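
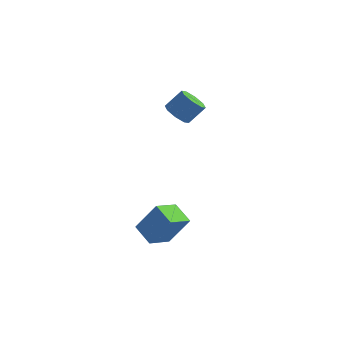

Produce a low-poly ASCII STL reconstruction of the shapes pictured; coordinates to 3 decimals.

solid 
facet normal -0.510 -0.202 -0.836
outer loop
vertex -1.52 -3.964 -1.612
vertex -2.602 -3.238 -1.127
vertex -0.938 -2.646 -2.285
endloop
endfacet
facet normal 0.778 -0.522 -0.349
outer loop
vertex 0.082 -2.242 -0.613
vertex -1.52 -3.964 -1.612
vertex -0.938 -2.646 -2.285
endloop
endfacet
facet normal -0.510 -0.202 -0.836
outer loop
vertex -0.938 -2.646 -2.285
vertex -2.602 -3.238 -1.127
vertex -2.02 -1.92 -1.8
endloop
endfacet
facet normal 0.366 0.829 -0.424
outer loop
vertex -2.02 -1.92 -1.8
vertex 0.082 -2.242 -0.613
vertex -0.938 -2.646 -2.285
endloop
endfacet
facet normal -0.366 -0.829 0.424
outer loop
vertex -1.52 -3.964 -1.612
vertex -1.582 -2.834 0.545
vertex -2.602 -3.238 -1.127
endloop
endfacet
facet normal 0.778 -0.522 -0.349
outer loop
vertex -0.5 -3.56 0.06
vertex -1.52 -3.964 -1.612
vertex 0.082 -2.242 -0.613
endloop
endfacet
facet normal -0.366 -0.829 0.424
outer loop
vertex -0.5 -3.56 0.06
vertex -1.582 -2.834 0.545
vertex -1.52 -3.964 -1.612
endloop
endfacet
facet normal -0.778 0.522 0.349
outer loop
vertex -2.602 -3.238 -1.127
vertex -1.582 -2.834 0.545
vertex -2.02 -1.92 -1.8
endloop
endfacet
facet normal 0.366 0.829 -0.424
outer loop
vertex -1.0 -1.516 -0.128
vertex 0.082 -2.242 -0.613
vertex -2.02 -1.92 -1.8
endloop
endfacet
facet normal -0.778 0.522 0.349
outer loop
vertex -2.02 -1.92 -1.8
vertex -1.582 -2.834 0.545
vertex -1.0 -1.516 -0.128
endloop
endfacet
facet normal 0.510 0.202 0.836
outer loop
vertex -1.0 -1.516 -0.128
vertex -0.5 -3.56 0.06
vertex 0.082 -2.242 -0.613
endloop
endfacet
facet normal 0.510 0.202 0.836
outer loop
vertex -1.582 -2.834 0.545
vertex -0.5 -3.56 0.06
vertex -1.0 -1.516 -0.128
endloop
endfacet
facet normal -0.525 -0.452 -0.721
outer loop
vertex -2.539 4.125 2.649
vertex -2.901 3.601 3.242
vertex -3.102 4.376 2.902
endloop
endfacet
facet normal 0.100 0.808 -0.580
outer loop
vertex -2.539 4.125 2.649
vertex -3.102 4.376 2.902
vertex -1.798 4.763 3.665
endloop
endfacet
facet normal 0.100 0.808 -0.580
outer loop
vertex -1.798 4.763 3.665
vertex -3.102 4.376 2.902
vertex -2.36 5.014 3.918
endloop
endfacet
facet normal 0.526 0.452 0.720
outer loop
vertex -1.798 4.763 3.665
vertex -2.36 5.014 3.918
vertex -2.159 4.239 4.258
endloop
endfacet
facet normal -0.526 -0.452 -0.720
outer loop
vertex -3.102 4.376 2.902
vertex -2.901 3.601 3.242
vertex -3.546 4.173 3.354
endloop
endfacet
facet normal -0.527 0.838 -0.141
outer loop
vertex -3.102 4.376 2.902
vertex -3.546 4.173 3.354
vertex -2.36 5.014 3.918
endloop
endfacet
facet normal -0.527 0.838 -0.142
outer loop
vertex -2.36 5.014 3.918
vertex -3.546 4.173 3.354
vertex -2.805 4.811 4.37
endloop
endfacet
facet normal 0.526 0.452 0.721
outer loop
vertex -2.36 5.014 3.918
vertex -2.805 4.811 4.37
vertex -2.159 4.239 4.258
endloop
endfacet
facet normal -0.526 -0.452 -0.720
outer loop
vertex -3.546 4.173 3.354
vertex -2.901 3.601 3.242
vertex -3.613 3.635 3.741
endloop
endfacet
facet normal -0.845 0.378 0.379
outer loop
vertex -3.546 4.173 3.354
vertex -3.613 3.635 3.741
vertex -2.805 4.811 4.37
endloop
endfacet
facet normal -0.845 0.377 0.381
outer loop
vertex -2.805 4.811 4.37
vertex -3.613 3.635 3.741
vertex -2.871 4.273 4.756
endloop
endfacet
facet normal 0.526 0.452 0.720
outer loop
vertex -2.805 4.811 4.37
vertex -2.871 4.273 4.756
vertex -2.159 4.239 4.258
endloop
endfacet
facet normal -0.526 -0.452 -0.720
outer loop
vertex -3.613 3.635 3.741
vertex -2.901 3.601 3.242
vertex -3.262 3.077 3.835
endloop
endfacet
facet normal -0.667 -0.305 0.680
outer loop
vertex -3.613 3.635 3.741
vertex -3.262 3.077 3.835
vertex -2.871 4.273 4.756
endloop
endfacet
facet normal -0.669 -0.304 0.679
outer loop
vertex -2.871 4.273 4.756
vertex -3.262 3.077 3.835
vertex -2.521 3.715 4.851
endloop
endfacet
facet normal 0.526 0.452 0.721
outer loop
vertex -2.871 4.273 4.756
vertex -2.521 3.715 4.851
vertex -2.159 4.239 4.258
endloop
endfacet
facet normal -0.526 -0.452 -0.720
outer loop
vertex -3.262 3.077 3.835
vertex -2.901 3.601 3.242
vertex -2.7 2.826 3.582
endloop
endfacet
facet normal -0.100 -0.808 0.580
outer loop
vertex -3.262 3.077 3.835
vertex -2.7 2.826 3.582
vertex -2.521 3.715 4.851
endloop
endfacet
facet normal -0.100 -0.808 0.580
outer loop
vertex -2.521 3.715 4.851
vertex -2.7 2.826 3.582
vertex -1.958 3.464 4.598
endloop
endfacet
facet normal 0.525 0.452 0.721
outer loop
vertex -2.521 3.715 4.851
vertex -1.958 3.464 4.598
vertex -2.159 4.239 4.258
endloop
endfacet
facet normal -0.526 -0.452 -0.721
outer loop
vertex -2.7 2.826 3.582
vertex -2.901 3.601 3.242
vertex -2.255 3.029 3.13
endloop
endfacet
facet normal 0.526 -0.838 0.142
outer loop
vertex -2.7 2.826 3.582
vertex -2.255 3.029 3.13
vertex -1.958 3.464 4.598
endloop
endfacet
facet normal 0.527 -0.838 0.142
outer loop
vertex -1.958 3.464 4.598
vertex -2.255 3.029 3.13
vertex -1.514 3.667 4.146
endloop
endfacet
facet normal 0.526 0.452 0.720
outer loop
vertex -1.958 3.464 4.598
vertex -1.514 3.667 4.146
vertex -2.159 4.239 4.258
endloop
endfacet
facet normal -0.526 -0.452 -0.720
outer loop
vertex -2.255 3.029 3.13
vertex -2.901 3.601 3.242
vertex -2.189 3.567 2.744
endloop
endfacet
facet normal 0.845 -0.376 -0.380
outer loop
vertex -2.255 3.029 3.13
vertex -2.189 3.567 2.744
vertex -1.514 3.667 4.146
endloop
endfacet
facet normal 0.844 -0.378 -0.380
outer loop
vertex -1.514 3.667 4.146
vertex -2.189 3.567 2.744
vertex -1.447 4.205 3.759
endloop
endfacet
facet normal 0.526 0.452 0.720
outer loop
vertex -1.514 3.667 4.146
vertex -1.447 4.205 3.759
vertex -2.159 4.239 4.258
endloop
endfacet
facet normal -0.526 -0.452 -0.721
outer loop
vertex -2.189 3.567 2.744
vertex -2.901 3.601 3.242
vertex -2.539 4.125 2.649
endloop
endfacet
facet normal 0.668 0.303 -0.679
outer loop
vertex -2.189 3.567 2.744
vertex -2.539 4.125 2.649
vertex -1.447 4.205 3.759
endloop
endfacet
facet normal 0.668 0.306 -0.679
outer loop
vertex -1.447 4.205 3.759
vertex -2.539 4.125 2.649
vertex -1.798 4.763 3.665
endloop
endfacet
facet normal 0.526 0.452 0.720
outer loop
vertex -1.447 4.205 3.759
vertex -1.798 4.763 3.665
vertex -2.159 4.239 4.258
endloop
endfacet

endsolid


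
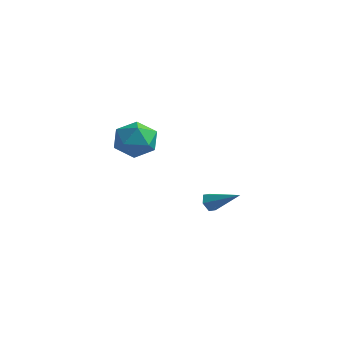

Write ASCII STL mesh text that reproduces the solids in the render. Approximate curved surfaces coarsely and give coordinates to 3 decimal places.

solid 
facet normal -0.857 -0.285 -0.430
outer loop
vertex 2.197 -1.961 -2.438
vertex 1.92 -1.66 -2.086
vertex 2.084 -1.446 -2.554
endloop
endfacet
facet normal 0.691 -0.011 -0.722
outer loop
vertex 2.197 -1.961 -2.438
vertex 2.084 -1.446 -2.554
vertex 3.3 -1.2 -1.394
endloop
endfacet
facet normal -0.857 -0.285 -0.430
outer loop
vertex 2.084 -1.446 -2.554
vertex 1.92 -1.66 -2.086
vertex 1.807 -1.145 -2.202
endloop
endfacet
facet normal 0.290 0.828 -0.480
outer loop
vertex 2.084 -1.446 -2.554
vertex 1.807 -1.145 -2.202
vertex 3.3 -1.2 -1.394
endloop
endfacet
facet normal -0.857 -0.285 -0.430
outer loop
vertex 1.807 -1.145 -2.202
vertex 1.92 -1.66 -2.086
vertex 1.643 -1.359 -1.733
endloop
endfacet
facet normal -0.162 0.918 0.362
outer loop
vertex 1.807 -1.145 -2.202
vertex 1.643 -1.359 -1.733
vertex 3.3 -1.2 -1.394
endloop
endfacet
facet normal -0.857 -0.286 -0.429
outer loop
vertex 1.643 -1.359 -1.733
vertex 1.92 -1.66 -2.086
vertex 1.757 -1.874 -1.618
endloop
endfacet
facet normal -0.213 0.168 0.963
outer loop
vertex 1.643 -1.359 -1.733
vertex 1.757 -1.874 -1.618
vertex 3.3 -1.2 -1.394
endloop
endfacet
facet normal -0.857 -0.286 -0.429
outer loop
vertex 1.757 -1.874 -1.618
vertex 1.92 -1.66 -2.086
vertex 2.034 -2.175 -1.97
endloop
endfacet
facet normal 0.188 -0.669 0.719
outer loop
vertex 1.757 -1.874 -1.618
vertex 2.034 -2.175 -1.97
vertex 3.3 -1.2 -1.394
endloop
endfacet
facet normal -0.857 -0.286 -0.429
outer loop
vertex 2.034 -2.175 -1.97
vertex 1.92 -1.66 -2.086
vertex 2.197 -1.961 -2.438
endloop
endfacet
facet normal 0.640 -0.758 -0.124
outer loop
vertex 2.034 -2.175 -1.97
vertex 2.197 -1.961 -2.438
vertex 3.3 -1.2 -1.394
endloop
endfacet
facet normal -0.880 -0.467 0.085
outer loop
vertex -4.064 -1.252 0.444
vertex -3.636 -2.157 -0.093
vertex -3.566 -2.083 1.038
endloop
endfacet
facet normal -0.777 -0.016 0.629
outer loop
vertex -4.064 -1.252 0.444
vertex -3.566 -2.083 1.038
vertex -3.371 -0.997 1.307
endloop
endfacet
facet normal -0.682 0.637 0.359
outer loop
vertex -4.064 -1.252 0.444
vertex -3.371 -0.997 1.307
vertex -3.321 -0.4 0.343
endloop
endfacet
facet normal -0.726 0.591 -0.351
outer loop
vertex -4.064 -1.252 0.444
vertex -3.321 -0.4 0.343
vertex -3.485 -1.116 -0.523
endloop
endfacet
facet normal -0.849 -0.092 -0.521
outer loop
vertex -4.064 -1.252 0.444
vertex -3.485 -1.116 -0.523
vertex -3.636 -2.157 -0.093
endloop
endfacet
facet normal -0.176 -0.207 0.962
outer loop
vertex -3.371 -0.997 1.307
vertex -3.566 -2.083 1.038
vertex -2.515 -1.744 1.303
endloop
endfacet
facet normal -0.342 -0.936 0.082
outer loop
vertex -3.566 -2.083 1.038
vertex -3.636 -2.157 -0.093
vertex -2.679 -2.46 0.437
endloop
endfacet
facet normal -0.291 -0.329 -0.898
outer loop
vertex -3.636 -2.157 -0.093
vertex -3.485 -1.116 -0.523
vertex -2.629 -1.863 -0.527
endloop
endfacet
facet normal -0.093 0.776 -0.624
outer loop
vertex -3.485 -1.116 -0.523
vertex -3.321 -0.4 0.343
vertex -2.434 -0.777 -0.258
endloop
endfacet
facet normal -0.022 0.850 0.526
outer loop
vertex -3.321 -0.4 0.343
vertex -3.371 -0.997 1.307
vertex -2.364 -0.703 0.873
endloop
endfacet
facet normal 0.726 -0.591 0.351
outer loop
vertex -1.936 -1.608 0.336
vertex -2.515 -1.744 1.303
vertex -2.679 -2.46 0.437
endloop
endfacet
facet normal 0.682 -0.637 -0.359
outer loop
vertex -1.936 -1.608 0.336
vertex -2.679 -2.46 0.437
vertex -2.629 -1.863 -0.527
endloop
endfacet
facet normal 0.777 0.016 -0.629
outer loop
vertex -1.936 -1.608 0.336
vertex -2.629 -1.863 -0.527
vertex -2.434 -0.777 -0.258
endloop
endfacet
facet normal 0.880 0.467 -0.085
outer loop
vertex -1.936 -1.608 0.336
vertex -2.434 -0.777 -0.258
vertex -2.364 -0.703 0.873
endloop
endfacet
facet normal 0.849 0.092 0.521
outer loop
vertex -1.936 -1.608 0.336
vertex -2.364 -0.703 0.873
vertex -2.515 -1.744 1.303
endloop
endfacet
facet normal 0.093 -0.776 0.624
outer loop
vertex -2.679 -2.46 0.437
vertex -2.515 -1.744 1.303
vertex -3.566 -2.083 1.038
endloop
endfacet
facet normal 0.022 -0.850 -0.526
outer loop
vertex -2.629 -1.863 -0.527
vertex -2.679 -2.46 0.437
vertex -3.636 -2.157 -0.093
endloop
endfacet
facet normal 0.176 0.207 -0.962
outer loop
vertex -2.434 -0.777 -0.258
vertex -2.629 -1.863 -0.527
vertex -3.485 -1.116 -0.523
endloop
endfacet
facet normal 0.342 0.936 -0.082
outer loop
vertex -2.364 -0.703 0.873
vertex -2.434 -0.777 -0.258
vertex -3.321 -0.4 0.343
endloop
endfacet
facet normal 0.291 0.329 0.898
outer loop
vertex -2.515 -1.744 1.303
vertex -2.364 -0.703 0.873
vertex -3.371 -0.997 1.307
endloop
endfacet

endsolid


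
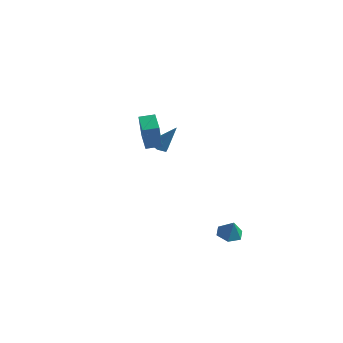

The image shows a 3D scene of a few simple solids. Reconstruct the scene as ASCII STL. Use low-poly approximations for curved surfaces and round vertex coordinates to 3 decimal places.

solid 
facet normal -0.493 -0.247 -0.834
outer loop
vertex -3.847 0.589 -0.094
vertex -4.158 1.125 -0.069
vertex -3.621 1.093 -0.377
endloop
endfacet
facet normal 0.897 -0.437 -0.061
outer loop
vertex -3.847 0.589 -0.094
vertex -3.621 1.093 -0.377
vertex -3.262 1.575 1.449
endloop
endfacet
facet normal -0.493 -0.249 -0.834
outer loop
vertex -3.621 1.093 -0.377
vertex -4.158 1.125 -0.069
vertex -3.933 1.628 -0.352
endloop
endfacet
facet normal 0.820 0.492 -0.291
outer loop
vertex -3.621 1.093 -0.377
vertex -3.933 1.628 -0.352
vertex -3.262 1.575 1.449
endloop
endfacet
facet normal -0.493 -0.249 -0.834
outer loop
vertex -3.933 1.628 -0.352
vertex -4.158 1.125 -0.069
vertex -4.47 1.66 -0.044
endloop
endfacet
facet normal 0.063 0.998 0.006
outer loop
vertex -3.933 1.628 -0.352
vertex -4.47 1.66 -0.044
vertex -3.262 1.575 1.449
endloop
endfacet
facet normal -0.492 -0.248 -0.835
outer loop
vertex -4.47 1.66 -0.044
vertex -4.158 1.125 -0.069
vertex -4.696 1.156 0.239
endloop
endfacet
facet normal -0.619 0.577 0.533
outer loop
vertex -4.47 1.66 -0.044
vertex -4.696 1.156 0.239
vertex -3.262 1.575 1.449
endloop
endfacet
facet normal -0.492 -0.248 -0.835
outer loop
vertex -4.696 1.156 0.239
vertex -4.158 1.125 -0.069
vertex -4.384 0.621 0.214
endloop
endfacet
facet normal -0.542 -0.352 0.764
outer loop
vertex -4.696 1.156 0.239
vertex -4.384 0.621 0.214
vertex -3.262 1.575 1.449
endloop
endfacet
facet normal -0.493 -0.247 -0.834
outer loop
vertex -4.384 0.621 0.214
vertex -4.158 1.125 -0.069
vertex -3.847 0.589 -0.094
endloop
endfacet
facet normal 0.216 -0.858 0.466
outer loop
vertex -4.384 0.621 0.214
vertex -3.847 0.589 -0.094
vertex -3.262 1.575 1.449
endloop
endfacet
facet normal -0.397 0.169 -0.902
outer loop
vertex 3.194 -0.835 -4.305
vertex 2.497 -0.925 -4.015
vertex 2.818 -0.236 -4.027
endloop
endfacet
facet normal 0.868 0.424 0.259
outer loop
vertex 3.194 -0.835 -4.305
vertex 2.818 -0.236 -4.027
vertex 2.943 -1.115 -3.005
endloop
endfacet
facet normal -0.398 0.170 -0.901
outer loop
vertex 2.818 -0.236 -4.027
vertex 2.497 -0.925 -4.015
vertex 2.121 -0.326 -3.736
endloop
endfacet
facet normal 0.166 0.758 0.631
outer loop
vertex 2.818 -0.236 -4.027
vertex 2.121 -0.326 -3.736
vertex 2.943 -1.115 -3.005
endloop
endfacet
facet normal -0.398 0.170 -0.902
outer loop
vertex 2.121 -0.326 -3.736
vertex 2.497 -0.925 -4.015
vertex 1.801 -1.015 -3.725
endloop
endfacet
facet normal -0.501 0.246 0.829
outer loop
vertex 2.121 -0.326 -3.736
vertex 1.801 -1.015 -3.725
vertex 2.943 -1.115 -3.005
endloop
endfacet
facet normal -0.398 0.169 -0.902
outer loop
vertex 1.801 -1.015 -3.725
vertex 2.497 -0.925 -4.015
vertex 2.177 -1.614 -4.003
endloop
endfacet
facet normal -0.465 -0.596 0.655
outer loop
vertex 1.801 -1.015 -3.725
vertex 2.177 -1.614 -4.003
vertex 2.943 -1.115 -3.005
endloop
endfacet
facet normal -0.398 0.169 -0.902
outer loop
vertex 2.177 -1.614 -4.003
vertex 2.497 -0.925 -4.015
vertex 2.873 -1.524 -4.293
endloop
endfacet
facet normal 0.238 -0.929 0.282
outer loop
vertex 2.177 -1.614 -4.003
vertex 2.873 -1.524 -4.293
vertex 2.943 -1.115 -3.005
endloop
endfacet
facet normal -0.397 0.169 -0.902
outer loop
vertex 2.873 -1.524 -4.293
vertex 2.497 -0.925 -4.015
vertex 3.194 -0.835 -4.305
endloop
endfacet
facet normal 0.904 -0.420 0.084
outer loop
vertex 2.873 -1.524 -4.293
vertex 3.194 -0.835 -4.305
vertex 2.943 -1.115 -3.005
endloop
endfacet
facet normal -0.662 -0.736 -0.142
outer loop
vertex -0.381 -4.594 4.059
vertex -1.281 -3.878 4.549
vertex -0.762 -3.929 2.386
endloop
endfacet
facet normal 0.720 -0.573 -0.392
outer loop
vertex -0.179 -3.282 2.511
vertex -0.381 -4.594 4.059
vertex -0.762 -3.929 2.386
endloop
endfacet
facet normal -0.662 -0.736 -0.142
outer loop
vertex -0.762 -3.929 2.386
vertex -1.281 -3.878 4.549
vertex -1.662 -3.213 2.876
endloop
endfacet
facet normal -0.207 0.362 -0.909
outer loop
vertex -1.662 -3.213 2.876
vertex -0.179 -3.282 2.511
vertex -0.762 -3.929 2.386
endloop
endfacet
facet normal 0.207 -0.362 0.909
outer loop
vertex -0.381 -4.594 4.059
vertex -0.698 -3.231 4.674
vertex -1.281 -3.878 4.549
endloop
endfacet
facet normal 0.720 -0.573 -0.392
outer loop
vertex 0.202 -3.947 4.184
vertex -0.381 -4.594 4.059
vertex -0.179 -3.282 2.511
endloop
endfacet
facet normal 0.207 -0.362 0.909
outer loop
vertex 0.202 -3.947 4.184
vertex -0.698 -3.231 4.674
vertex -0.381 -4.594 4.059
endloop
endfacet
facet normal -0.720 0.573 0.392
outer loop
vertex -1.281 -3.878 4.549
vertex -0.698 -3.231 4.674
vertex -1.662 -3.213 2.876
endloop
endfacet
facet normal -0.207 0.362 -0.909
outer loop
vertex -1.079 -2.566 3.001
vertex -0.179 -3.282 2.511
vertex -1.662 -3.213 2.876
endloop
endfacet
facet normal -0.720 0.573 0.392
outer loop
vertex -1.662 -3.213 2.876
vertex -0.698 -3.231 4.674
vertex -1.079 -2.566 3.001
endloop
endfacet
facet normal 0.662 0.736 0.142
outer loop
vertex -1.079 -2.566 3.001
vertex 0.202 -3.947 4.184
vertex -0.179 -3.282 2.511
endloop
endfacet
facet normal 0.662 0.736 0.142
outer loop
vertex -0.698 -3.231 4.674
vertex 0.202 -3.947 4.184
vertex -1.079 -2.566 3.001
endloop
endfacet

endsolid


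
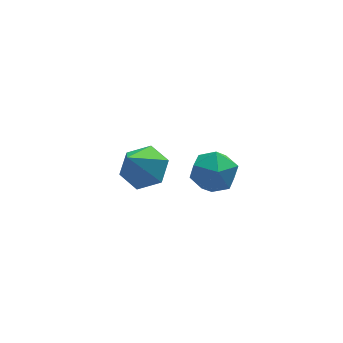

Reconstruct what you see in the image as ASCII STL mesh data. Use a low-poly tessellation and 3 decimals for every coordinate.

solid 
facet normal -0.477 0.801 -0.361
outer loop
vertex -0.067 -3.031 -1.084
vertex -0.923 -3.418 -0.813
vertex -0.428 -2.845 -0.195
endloop
endfacet
facet normal 0.176 0.975 -0.133
outer loop
vertex -0.067 -3.031 -1.084
vertex -0.428 -2.845 -0.195
vertex 0.526 -3.032 -0.306
endloop
endfacet
facet normal 0.649 0.579 -0.494
outer loop
vertex -0.067 -3.031 -1.084
vertex 0.526 -3.032 -0.306
vertex 0.619 -3.722 -0.993
endloop
endfacet
facet normal 0.287 0.161 -0.944
outer loop
vertex -0.067 -3.031 -1.084
vertex 0.619 -3.722 -0.993
vertex -0.276 -3.96 -1.306
endloop
endfacet
facet normal -0.408 0.298 -0.863
outer loop
vertex -0.067 -3.031 -1.084
vertex -0.276 -3.96 -1.306
vertex -0.923 -3.418 -0.813
endloop
endfacet
facet normal 0.222 0.800 0.557
outer loop
vertex 0.526 -3.032 -0.306
vertex -0.428 -2.845 -0.195
vertex 0.036 -3.42 0.446
endloop
endfacet
facet normal -0.834 0.518 0.188
outer loop
vertex -0.428 -2.845 -0.195
vertex -0.923 -3.418 -0.813
vertex -0.859 -3.658 0.133
endloop
endfacet
facet normal -0.723 -0.296 -0.624
outer loop
vertex -0.923 -3.418 -0.813
vertex -0.276 -3.96 -1.306
vertex -0.766 -4.348 -0.554
endloop
endfacet
facet normal 0.402 -0.518 -0.755
outer loop
vertex -0.276 -3.96 -1.306
vertex 0.619 -3.722 -0.993
vertex 0.188 -4.535 -0.665
endloop
endfacet
facet normal 0.987 0.159 -0.026
outer loop
vertex 0.619 -3.722 -0.993
vertex 0.526 -3.032 -0.306
vertex 0.683 -3.962 -0.047
endloop
endfacet
facet normal -0.287 -0.161 0.944
outer loop
vertex -0.173 -4.349 0.224
vertex 0.036 -3.42 0.446
vertex -0.859 -3.658 0.133
endloop
endfacet
facet normal -0.649 -0.579 0.494
outer loop
vertex -0.173 -4.349 0.224
vertex -0.859 -3.658 0.133
vertex -0.766 -4.348 -0.554
endloop
endfacet
facet normal -0.176 -0.975 0.133
outer loop
vertex -0.173 -4.349 0.224
vertex -0.766 -4.348 -0.554
vertex 0.188 -4.535 -0.665
endloop
endfacet
facet normal 0.477 -0.801 0.361
outer loop
vertex -0.173 -4.349 0.224
vertex 0.188 -4.535 -0.665
vertex 0.683 -3.962 -0.047
endloop
endfacet
facet normal 0.408 -0.298 0.863
outer loop
vertex -0.173 -4.349 0.224
vertex 0.683 -3.962 -0.047
vertex 0.036 -3.42 0.446
endloop
endfacet
facet normal -0.402 0.518 0.755
outer loop
vertex -0.859 -3.658 0.133
vertex 0.036 -3.42 0.446
vertex -0.428 -2.845 -0.195
endloop
endfacet
facet normal -0.987 -0.159 0.026
outer loop
vertex -0.766 -4.348 -0.554
vertex -0.859 -3.658 0.133
vertex -0.923 -3.418 -0.813
endloop
endfacet
facet normal -0.222 -0.800 -0.557
outer loop
vertex 0.188 -4.535 -0.665
vertex -0.766 -4.348 -0.554
vertex -0.276 -3.96 -1.306
endloop
endfacet
facet normal 0.834 -0.518 -0.188
outer loop
vertex 0.683 -3.962 -0.047
vertex 0.188 -4.535 -0.665
vertex 0.619 -3.722 -0.993
endloop
endfacet
facet normal 0.723 0.296 0.624
outer loop
vertex 0.036 -3.42 0.446
vertex 0.683 -3.962 -0.047
vertex 0.526 -3.032 -0.306
endloop
endfacet
facet normal 0.430 0.381 -0.819
outer loop
vertex -0.595 0.476 -3.761
vertex -1.507 0.675 -4.147
vertex -1.037 1.366 -3.579
endloop
endfacet
facet normal 0.548 0.102 0.830
outer loop
vertex -0.595 0.476 -3.761
vertex -1.037 1.366 -3.579
vertex -2.353 -0.075 -2.533
endloop
endfacet
facet normal 0.430 0.381 -0.819
outer loop
vertex -1.037 1.366 -3.579
vertex -1.507 0.675 -4.147
vertex -1.949 1.565 -3.965
endloop
endfacet
facet normal -0.160 0.671 0.724
outer loop
vertex -1.037 1.366 -3.579
vertex -1.949 1.565 -3.965
vertex -2.353 -0.075 -2.533
endloop
endfacet
facet normal 0.429 0.381 -0.819
outer loop
vertex -1.949 1.565 -3.965
vertex -1.507 0.675 -4.147
vertex -2.419 0.874 -4.532
endloop
endfacet
facet normal -0.882 0.414 0.226
outer loop
vertex -1.949 1.565 -3.965
vertex -2.419 0.874 -4.532
vertex -2.353 -0.075 -2.533
endloop
endfacet
facet normal 0.429 0.381 -0.819
outer loop
vertex -2.419 0.874 -4.532
vertex -1.507 0.675 -4.147
vertex -1.977 -0.016 -4.714
endloop
endfacet
facet normal -0.896 -0.411 -0.166
outer loop
vertex -2.419 0.874 -4.532
vertex -1.977 -0.016 -4.714
vertex -2.353 -0.075 -2.533
endloop
endfacet
facet normal 0.430 0.380 -0.819
outer loop
vertex -1.977 -0.016 -4.714
vertex -1.507 0.675 -4.147
vertex -1.065 -0.215 -4.328
endloop
endfacet
facet normal -0.189 -0.980 -0.059
outer loop
vertex -1.977 -0.016 -4.714
vertex -1.065 -0.215 -4.328
vertex -2.353 -0.075 -2.533
endloop
endfacet
facet normal 0.430 0.380 -0.819
outer loop
vertex -1.065 -0.215 -4.328
vertex -1.507 0.675 -4.147
vertex -0.595 0.476 -3.761
endloop
endfacet
facet normal 0.533 -0.723 0.439
outer loop
vertex -1.065 -0.215 -4.328
vertex -0.595 0.476 -3.761
vertex -2.353 -0.075 -2.533
endloop
endfacet

endsolid


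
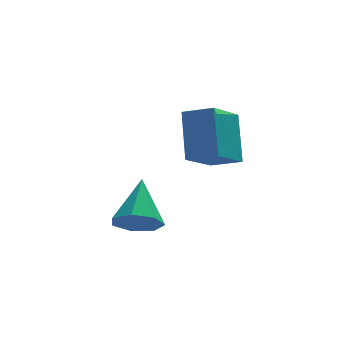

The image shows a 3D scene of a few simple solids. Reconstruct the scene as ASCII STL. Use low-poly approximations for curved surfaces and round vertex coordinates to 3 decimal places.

solid 
facet normal -0.216 -0.761 -0.611
outer loop
vertex -1.78 -0.829 -0.328
vertex -2.246 -0.293 -0.831
vertex -1.4 -0.49 -0.885
endloop
endfacet
facet normal 0.856 -0.142 0.497
outer loop
vertex -1.78 -0.829 -0.328
vertex -1.4 -0.49 -0.885
vertex -1.834 1.153 0.331
endloop
endfacet
facet normal -0.216 -0.761 -0.612
outer loop
vertex -1.4 -0.49 -0.885
vertex -2.246 -0.293 -0.831
vertex -1.657 -0.002 -1.401
endloop
endfacet
facet normal 0.929 0.346 -0.136
outer loop
vertex -1.4 -0.49 -0.885
vertex -1.657 -0.002 -1.401
vertex -1.834 1.153 0.331
endloop
endfacet
facet normal -0.216 -0.761 -0.611
outer loop
vertex -1.657 -0.002 -1.401
vertex -2.246 -0.293 -0.831
vertex -2.357 0.266 -1.488
endloop
endfacet
facet normal 0.364 0.792 -0.491
outer loop
vertex -1.657 -0.002 -1.401
vertex -2.357 0.266 -1.488
vertex -1.834 1.153 0.331
endloop
endfacet
facet normal -0.217 -0.761 -0.611
outer loop
vertex -2.357 0.266 -1.488
vertex -2.246 -0.293 -0.831
vertex -2.973 0.114 -1.08
endloop
endfacet
facet normal -0.412 0.860 -0.301
outer loop
vertex -2.357 0.266 -1.488
vertex -2.973 0.114 -1.08
vertex -1.834 1.153 0.331
endloop
endfacet
facet normal -0.217 -0.761 -0.611
outer loop
vertex -2.973 0.114 -1.08
vertex -2.246 -0.293 -0.831
vertex -3.042 -0.345 -0.484
endloop
endfacet
facet normal -0.816 0.500 0.291
outer loop
vertex -2.973 0.114 -1.08
vertex -3.042 -0.345 -0.484
vertex -1.834 1.153 0.331
endloop
endfacet
facet normal -0.217 -0.761 -0.612
outer loop
vertex -3.042 -0.345 -0.484
vertex -2.246 -0.293 -0.831
vertex -2.511 -0.765 -0.15
endloop
endfacet
facet normal -0.543 -0.019 0.840
outer loop
vertex -3.042 -0.345 -0.484
vertex -2.511 -0.765 -0.15
vertex -1.834 1.153 0.331
endloop
endfacet
facet normal -0.216 -0.761 -0.612
outer loop
vertex -2.511 -0.765 -0.15
vertex -2.246 -0.293 -0.831
vertex -1.78 -0.829 -0.328
endloop
endfacet
facet normal 0.200 -0.304 0.931
outer loop
vertex -2.511 -0.765 -0.15
vertex -1.78 -0.829 -0.328
vertex -1.834 1.153 0.331
endloop
endfacet
facet normal -0.810 0.490 -0.322
outer loop
vertex -0.623 0.798 3.421
vertex 0.41 1.892 2.487
vertex -0.737 -0.383 1.912
endloop
endfacet
facet normal -0.584 -0.617 0.527
outer loop
vertex 0.17 -0.932 2.273
vertex -0.623 0.798 3.421
vertex -0.737 -0.383 1.912
endloop
endfacet
facet normal -0.810 0.490 -0.323
outer loop
vertex -0.737 -0.383 1.912
vertex 0.41 1.892 2.487
vertex 0.296 0.71 0.978
endloop
endfacet
facet normal -0.060 -0.615 -0.786
outer loop
vertex 0.296 0.71 0.978
vertex 0.17 -0.932 2.273
vertex -0.737 -0.383 1.912
endloop
endfacet
facet normal 0.059 0.615 0.786
outer loop
vertex -0.623 0.798 3.421
vertex 1.317 1.343 2.848
vertex 0.41 1.892 2.487
endloop
endfacet
facet normal -0.583 -0.618 0.528
outer loop
vertex 0.284 0.25 3.782
vertex -0.623 0.798 3.421
vertex 0.17 -0.932 2.273
endloop
endfacet
facet normal 0.059 0.616 0.786
outer loop
vertex 0.284 0.25 3.782
vertex 1.317 1.343 2.848
vertex -0.623 0.798 3.421
endloop
endfacet
facet normal 0.584 0.617 -0.528
outer loop
vertex 0.41 1.892 2.487
vertex 1.317 1.343 2.848
vertex 0.296 0.71 0.978
endloop
endfacet
facet normal -0.059 -0.615 -0.786
outer loop
vertex 1.203 0.162 1.339
vertex 0.17 -0.932 2.273
vertex 0.296 0.71 0.978
endloop
endfacet
facet normal 0.583 0.618 -0.528
outer loop
vertex 0.296 0.71 0.978
vertex 1.317 1.343 2.848
vertex 1.203 0.162 1.339
endloop
endfacet
facet normal 0.810 -0.490 0.322
outer loop
vertex 1.203 0.162 1.339
vertex 0.284 0.25 3.782
vertex 0.17 -0.932 2.273
endloop
endfacet
facet normal 0.810 -0.490 0.322
outer loop
vertex 1.317 1.343 2.848
vertex 0.284 0.25 3.782
vertex 1.203 0.162 1.339
endloop
endfacet

endsolid


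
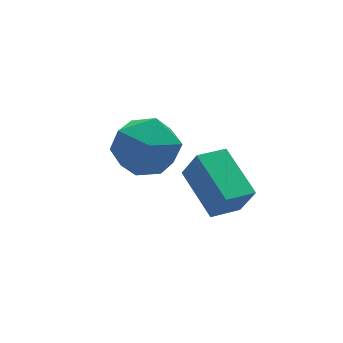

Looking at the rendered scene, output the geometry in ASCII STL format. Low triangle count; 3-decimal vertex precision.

solid 
facet normal -0.974 -0.117 0.193
outer loop
vertex -1.939 -1.597 -1.384
vertex -1.991 -0.188 -0.79
vertex -2.156 -1.236 -2.258
endloop
endfacet
facet normal 0.033 -0.921 -0.389
outer loop
vertex -1.289 -1.132 -2.43
vertex -1.939 -1.597 -1.384
vertex -2.156 -1.236 -2.258
endloop
endfacet
facet normal -0.974 -0.117 0.193
outer loop
vertex -2.156 -1.236 -2.258
vertex -1.991 -0.188 -0.79
vertex -2.208 0.173 -1.664
endloop
endfacet
facet normal -0.223 0.372 -0.901
outer loop
vertex -2.208 0.173 -1.664
vertex -1.289 -1.132 -2.43
vertex -2.156 -1.236 -2.258
endloop
endfacet
facet normal 0.223 -0.372 0.901
outer loop
vertex -1.939 -1.597 -1.384
vertex -1.124 -0.084 -0.962
vertex -1.991 -0.188 -0.79
endloop
endfacet
facet normal 0.033 -0.921 -0.389
outer loop
vertex -1.072 -1.493 -1.556
vertex -1.939 -1.597 -1.384
vertex -1.289 -1.132 -2.43
endloop
endfacet
facet normal 0.223 -0.372 0.901
outer loop
vertex -1.072 -1.493 -1.556
vertex -1.124 -0.084 -0.962
vertex -1.939 -1.597 -1.384
endloop
endfacet
facet normal -0.033 0.921 0.389
outer loop
vertex -1.991 -0.188 -0.79
vertex -1.124 -0.084 -0.962
vertex -2.208 0.173 -1.664
endloop
endfacet
facet normal -0.223 0.372 -0.901
outer loop
vertex -1.341 0.277 -1.836
vertex -1.289 -1.132 -2.43
vertex -2.208 0.173 -1.664
endloop
endfacet
facet normal -0.033 0.921 0.389
outer loop
vertex -2.208 0.173 -1.664
vertex -1.124 -0.084 -0.962
vertex -1.341 0.277 -1.836
endloop
endfacet
facet normal 0.974 0.117 -0.193
outer loop
vertex -1.341 0.277 -1.836
vertex -1.072 -1.493 -1.556
vertex -1.289 -1.132 -2.43
endloop
endfacet
facet normal 0.974 0.117 -0.193
outer loop
vertex -1.124 -0.084 -0.962
vertex -1.072 -1.493 -1.556
vertex -1.341 0.277 -1.836
endloop
endfacet
facet normal -0.220 -0.128 0.967
outer loop
vertex -3.119 1.852 -0.975
vertex -2.701 0.922 -1.003
vertex -2.128 1.731 -0.766
endloop
endfacet
facet normal -0.105 0.561 0.821
outer loop
vertex -3.119 1.852 -0.975
vertex -2.128 1.731 -0.766
vertex -2.436 2.515 -1.341
endloop
endfacet
facet normal -0.568 0.760 0.316
outer loop
vertex -3.119 1.852 -0.975
vertex -2.436 2.515 -1.341
vertex -3.2 2.19 -1.934
endloop
endfacet
facet normal -0.970 0.193 0.150
outer loop
vertex -3.119 1.852 -0.975
vertex -3.2 2.19 -1.934
vertex -3.364 1.205 -1.725
endloop
endfacet
facet normal -0.754 -0.355 0.553
outer loop
vertex -3.119 1.852 -0.975
vertex -3.364 1.205 -1.725
vertex -2.701 0.922 -1.003
endloop
endfacet
facet normal 0.553 0.623 0.553
outer loop
vertex -2.436 2.515 -1.341
vertex -2.128 1.731 -0.766
vertex -1.596 1.995 -1.595
endloop
endfacet
facet normal 0.367 -0.492 0.790
outer loop
vertex -2.128 1.731 -0.766
vertex -2.701 0.922 -1.003
vertex -1.76 1.01 -1.386
endloop
endfacet
facet normal -0.496 -0.860 0.119
outer loop
vertex -2.701 0.922 -1.003
vertex -3.364 1.205 -1.725
vertex -2.524 0.685 -1.979
endloop
endfacet
facet normal -0.845 0.027 -0.534
outer loop
vertex -3.364 1.205 -1.725
vertex -3.2 2.19 -1.934
vertex -2.832 1.469 -2.554
endloop
endfacet
facet normal -0.196 0.944 -0.265
outer loop
vertex -3.2 2.19 -1.934
vertex -2.436 2.515 -1.341
vertex -2.259 2.278 -2.317
endloop
endfacet
facet normal 0.970 -0.193 -0.150
outer loop
vertex -1.841 1.348 -2.345
vertex -1.596 1.995 -1.595
vertex -1.76 1.01 -1.386
endloop
endfacet
facet normal 0.568 -0.760 -0.316
outer loop
vertex -1.841 1.348 -2.345
vertex -1.76 1.01 -1.386
vertex -2.524 0.685 -1.979
endloop
endfacet
facet normal 0.105 -0.561 -0.821
outer loop
vertex -1.841 1.348 -2.345
vertex -2.524 0.685 -1.979
vertex -2.832 1.469 -2.554
endloop
endfacet
facet normal 0.220 0.128 -0.967
outer loop
vertex -1.841 1.348 -2.345
vertex -2.832 1.469 -2.554
vertex -2.259 2.278 -2.317
endloop
endfacet
facet normal 0.754 0.355 -0.553
outer loop
vertex -1.841 1.348 -2.345
vertex -2.259 2.278 -2.317
vertex -1.596 1.995 -1.595
endloop
endfacet
facet normal 0.845 -0.027 0.534
outer loop
vertex -1.76 1.01 -1.386
vertex -1.596 1.995 -1.595
vertex -2.128 1.731 -0.766
endloop
endfacet
facet normal 0.196 -0.944 0.265
outer loop
vertex -2.524 0.685 -1.979
vertex -1.76 1.01 -1.386
vertex -2.701 0.922 -1.003
endloop
endfacet
facet normal -0.553 -0.623 -0.553
outer loop
vertex -2.832 1.469 -2.554
vertex -2.524 0.685 -1.979
vertex -3.364 1.205 -1.725
endloop
endfacet
facet normal -0.367 0.492 -0.790
outer loop
vertex -2.259 2.278 -2.317
vertex -2.832 1.469 -2.554
vertex -3.2 2.19 -1.934
endloop
endfacet
facet normal 0.496 0.860 -0.119
outer loop
vertex -1.596 1.995 -1.595
vertex -2.259 2.278 -2.317
vertex -2.436 2.515 -1.341
endloop
endfacet

endsolid


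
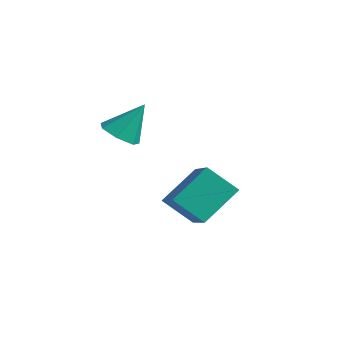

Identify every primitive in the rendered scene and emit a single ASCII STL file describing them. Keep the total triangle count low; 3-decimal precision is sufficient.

solid 
facet normal -0.247 -0.527 -0.813
outer loop
vertex 1.022 -3.104 2.615
vertex 0.286 -3.01 2.778
vertex 0.738 -2.569 2.355
endloop
endfacet
facet normal 0.892 0.450 -0.048
outer loop
vertex 1.022 -3.104 2.615
vertex 0.738 -2.569 2.355
vertex 0.654 -2.23 3.982
endloop
endfacet
facet normal -0.248 -0.526 -0.814
outer loop
vertex 0.738 -2.569 2.355
vertex 0.286 -3.01 2.778
vertex 0.113 -2.365 2.414
endloop
endfacet
facet normal 0.290 0.940 -0.181
outer loop
vertex 0.738 -2.569 2.355
vertex 0.113 -2.365 2.414
vertex 0.654 -2.23 3.982
endloop
endfacet
facet normal -0.248 -0.526 -0.814
outer loop
vertex 0.113 -2.365 2.414
vertex 0.286 -3.01 2.778
vertex -0.381 -2.647 2.747
endloop
endfacet
facet normal -0.453 0.888 0.080
outer loop
vertex 0.113 -2.365 2.414
vertex -0.381 -2.647 2.747
vertex 0.654 -2.23 3.982
endloop
endfacet
facet normal -0.249 -0.527 -0.813
outer loop
vertex -0.381 -2.647 2.747
vertex 0.286 -3.01 2.778
vertex -0.373 -3.202 3.104
endloop
endfacet
facet normal -0.775 0.334 0.537
outer loop
vertex -0.381 -2.647 2.747
vertex -0.373 -3.202 3.104
vertex 0.654 -2.23 3.982
endloop
endfacet
facet normal -0.249 -0.526 -0.813
outer loop
vertex -0.373 -3.202 3.104
vertex 0.286 -3.01 2.778
vertex 0.131 -3.612 3.215
endloop
endfacet
facet normal -0.435 -0.305 0.847
outer loop
vertex -0.373 -3.202 3.104
vertex 0.131 -3.612 3.215
vertex 0.654 -2.23 3.982
endloop
endfacet
facet normal -0.247 -0.527 -0.813
outer loop
vertex 0.131 -3.612 3.215
vertex 0.286 -3.01 2.778
vertex 0.752 -3.568 2.998
endloop
endfacet
facet normal 0.310 -0.548 0.777
outer loop
vertex 0.131 -3.612 3.215
vertex 0.752 -3.568 2.998
vertex 0.654 -2.23 3.982
endloop
endfacet
facet normal -0.247 -0.527 -0.813
outer loop
vertex 0.752 -3.568 2.998
vertex 0.286 -3.01 2.778
vertex 1.022 -3.104 2.615
endloop
endfacet
facet normal 0.901 -0.212 0.378
outer loop
vertex 0.752 -3.568 2.998
vertex 1.022 -3.104 2.615
vertex 0.654 -2.23 3.982
endloop
endfacet
facet normal -0.714 0.474 -0.516
outer loop
vertex 0.951 -1.776 -0.564
vertex 1.137 -0.396 0.446
vertex 1.899 -1.278 -1.419
endloop
endfacet
facet normal -0.108 -0.802 -0.587
outer loop
vertex 3.383 -2.264 -0.346
vertex 0.951 -1.776 -0.564
vertex 1.899 -1.278 -1.419
endloop
endfacet
facet normal -0.714 0.474 -0.516
outer loop
vertex 1.899 -1.278 -1.419
vertex 1.137 -0.396 0.446
vertex 2.085 0.101 -0.409
endloop
endfacet
facet normal 0.692 0.363 -0.624
outer loop
vertex 2.085 0.101 -0.409
vertex 3.383 -2.264 -0.346
vertex 1.899 -1.278 -1.419
endloop
endfacet
facet normal -0.692 -0.363 0.624
outer loop
vertex 0.951 -1.776 -0.564
vertex 2.621 -1.382 1.519
vertex 1.137 -0.396 0.446
endloop
endfacet
facet normal -0.108 -0.803 -0.587
outer loop
vertex 2.435 -2.761 0.509
vertex 0.951 -1.776 -0.564
vertex 3.383 -2.264 -0.346
endloop
endfacet
facet normal -0.692 -0.363 0.624
outer loop
vertex 2.435 -2.761 0.509
vertex 2.621 -1.382 1.519
vertex 0.951 -1.776 -0.564
endloop
endfacet
facet normal 0.109 0.802 0.587
outer loop
vertex 1.137 -0.396 0.446
vertex 2.621 -1.382 1.519
vertex 2.085 0.101 -0.409
endloop
endfacet
facet normal 0.692 0.363 -0.624
outer loop
vertex 3.569 -0.884 0.664
vertex 3.383 -2.264 -0.346
vertex 2.085 0.101 -0.409
endloop
endfacet
facet normal 0.108 0.802 0.587
outer loop
vertex 2.085 0.101 -0.409
vertex 2.621 -1.382 1.519
vertex 3.569 -0.884 0.664
endloop
endfacet
facet normal 0.714 -0.474 0.516
outer loop
vertex 3.569 -0.884 0.664
vertex 2.435 -2.761 0.509
vertex 3.383 -2.264 -0.346
endloop
endfacet
facet normal 0.714 -0.474 0.516
outer loop
vertex 2.621 -1.382 1.519
vertex 2.435 -2.761 0.509
vertex 3.569 -0.884 0.664
endloop
endfacet

endsolid


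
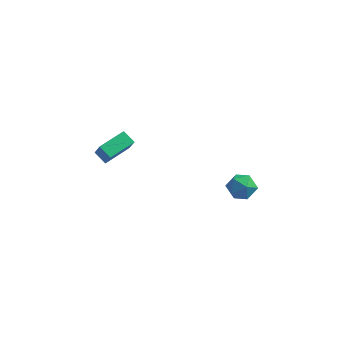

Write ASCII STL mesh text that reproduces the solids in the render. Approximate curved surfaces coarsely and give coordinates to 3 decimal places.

solid 
facet normal -0.382 0.366 -0.848
outer loop
vertex -5.014 0.622 1.345
vertex -4.138 2.191 1.628
vertex -4.265 0.29 0.864
endloop
endfacet
facet normal -0.482 -0.863 -0.155
outer loop
vertex -3.782 -0.171 1.932
vertex -5.014 0.622 1.345
vertex -4.265 0.29 0.864
endloop
endfacet
facet normal -0.384 0.366 -0.848
outer loop
vertex -4.265 0.29 0.864
vertex -4.138 2.191 1.628
vertex -3.389 1.86 1.146
endloop
endfacet
facet normal 0.788 -0.349 -0.507
outer loop
vertex -3.389 1.86 1.146
vertex -3.782 -0.171 1.932
vertex -4.265 0.29 0.864
endloop
endfacet
facet normal -0.788 0.349 0.507
outer loop
vertex -5.014 0.622 1.345
vertex -3.655 1.73 2.696
vertex -4.138 2.191 1.628
endloop
endfacet
facet normal -0.481 -0.863 -0.155
outer loop
vertex -4.531 0.16 2.414
vertex -5.014 0.622 1.345
vertex -3.782 -0.171 1.932
endloop
endfacet
facet normal -0.788 0.349 0.507
outer loop
vertex -4.531 0.16 2.414
vertex -3.655 1.73 2.696
vertex -5.014 0.622 1.345
endloop
endfacet
facet normal 0.481 0.863 0.155
outer loop
vertex -4.138 2.191 1.628
vertex -3.655 1.73 2.696
vertex -3.389 1.86 1.146
endloop
endfacet
facet normal 0.788 -0.349 -0.507
outer loop
vertex -2.906 1.398 2.215
vertex -3.782 -0.171 1.932
vertex -3.389 1.86 1.146
endloop
endfacet
facet normal 0.482 0.862 0.155
outer loop
vertex -3.389 1.86 1.146
vertex -3.655 1.73 2.696
vertex -2.906 1.398 2.215
endloop
endfacet
facet normal 0.383 -0.367 0.848
outer loop
vertex -2.906 1.398 2.215
vertex -4.531 0.16 2.414
vertex -3.782 -0.171 1.932
endloop
endfacet
facet normal 0.383 -0.366 0.848
outer loop
vertex -3.655 1.73 2.696
vertex -4.531 0.16 2.414
vertex -2.906 1.398 2.215
endloop
endfacet
facet normal -0.294 0.394 0.871
outer loop
vertex 2.928 1.865 0.512
vertex 3.01 0.998 0.932
vertex 3.767 1.6 0.915
endloop
endfacet
facet normal 0.049 0.878 0.476
outer loop
vertex 2.928 1.865 0.512
vertex 3.767 1.6 0.915
vertex 3.763 2.061 0.065
endloop
endfacet
facet normal -0.299 0.943 -0.144
outer loop
vertex 2.928 1.865 0.512
vertex 3.763 2.061 0.065
vertex 3.004 1.743 -0.444
endloop
endfacet
facet normal -0.857 0.499 -0.132
outer loop
vertex 2.928 1.865 0.512
vertex 3.004 1.743 -0.444
vertex 2.539 1.086 0.092
endloop
endfacet
facet normal -0.854 0.159 0.495
outer loop
vertex 2.928 1.865 0.512
vertex 2.539 1.086 0.092
vertex 3.01 0.998 0.932
endloop
endfacet
facet normal 0.703 0.627 0.337
outer loop
vertex 3.763 2.061 0.065
vertex 3.767 1.6 0.915
vertex 4.361 1.314 0.208
endloop
endfacet
facet normal 0.147 -0.157 0.977
outer loop
vertex 3.767 1.6 0.915
vertex 3.01 0.998 0.932
vertex 3.896 0.657 0.744
endloop
endfacet
facet normal -0.759 -0.537 0.369
outer loop
vertex 3.01 0.998 0.932
vertex 2.539 1.086 0.092
vertex 3.137 0.339 0.235
endloop
endfacet
facet normal -0.763 0.013 -0.646
outer loop
vertex 2.539 1.086 0.092
vertex 3.004 1.743 -0.444
vertex 3.133 0.8 -0.615
endloop
endfacet
facet normal 0.140 0.732 -0.667
outer loop
vertex 3.004 1.743 -0.444
vertex 3.763 2.061 0.065
vertex 3.89 1.402 -0.632
endloop
endfacet
facet normal 0.857 -0.499 0.132
outer loop
vertex 3.972 0.535 -0.212
vertex 4.361 1.314 0.208
vertex 3.896 0.657 0.744
endloop
endfacet
facet normal 0.299 -0.943 0.144
outer loop
vertex 3.972 0.535 -0.212
vertex 3.896 0.657 0.744
vertex 3.137 0.339 0.235
endloop
endfacet
facet normal -0.049 -0.878 -0.476
outer loop
vertex 3.972 0.535 -0.212
vertex 3.137 0.339 0.235
vertex 3.133 0.8 -0.615
endloop
endfacet
facet normal 0.294 -0.394 -0.871
outer loop
vertex 3.972 0.535 -0.212
vertex 3.133 0.8 -0.615
vertex 3.89 1.402 -0.632
endloop
endfacet
facet normal 0.854 -0.159 -0.495
outer loop
vertex 3.972 0.535 -0.212
vertex 3.89 1.402 -0.632
vertex 4.361 1.314 0.208
endloop
endfacet
facet normal 0.763 -0.013 0.646
outer loop
vertex 3.896 0.657 0.744
vertex 4.361 1.314 0.208
vertex 3.767 1.6 0.915
endloop
endfacet
facet normal -0.140 -0.732 0.667
outer loop
vertex 3.137 0.339 0.235
vertex 3.896 0.657 0.744
vertex 3.01 0.998 0.932
endloop
endfacet
facet normal -0.703 -0.627 -0.337
outer loop
vertex 3.133 0.8 -0.615
vertex 3.137 0.339 0.235
vertex 2.539 1.086 0.092
endloop
endfacet
facet normal -0.147 0.157 -0.977
outer loop
vertex 3.89 1.402 -0.632
vertex 3.133 0.8 -0.615
vertex 3.004 1.743 -0.444
endloop
endfacet
facet normal 0.759 0.537 -0.369
outer loop
vertex 4.361 1.314 0.208
vertex 3.89 1.402 -0.632
vertex 3.763 2.061 0.065
endloop
endfacet

endsolid


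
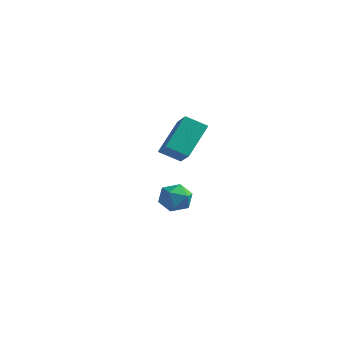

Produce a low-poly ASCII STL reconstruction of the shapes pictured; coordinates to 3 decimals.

solid 
facet normal -0.490 0.396 0.777
outer loop
vertex -2.676 2.683 -3.357
vertex -2.857 1.998 -3.122
vertex -2.225 2.319 -2.887
endloop
endfacet
facet normal 0.054 0.814 0.578
outer loop
vertex -2.676 2.683 -3.357
vertex -2.225 2.319 -2.887
vertex -1.937 2.705 -3.457
endloop
endfacet
facet normal -0.044 0.994 -0.105
outer loop
vertex -2.676 2.683 -3.357
vertex -1.937 2.705 -3.457
vertex -2.39 2.623 -4.044
endloop
endfacet
facet normal -0.647 0.688 -0.329
outer loop
vertex -2.676 2.683 -3.357
vertex -2.39 2.623 -4.044
vertex -2.959 2.187 -3.837
endloop
endfacet
facet normal -0.923 0.318 0.216
outer loop
vertex -2.676 2.683 -3.357
vertex -2.959 2.187 -3.837
vertex -2.857 1.998 -3.122
endloop
endfacet
facet normal 0.655 0.430 0.622
outer loop
vertex -1.937 2.705 -3.457
vertex -2.225 2.319 -2.887
vertex -1.661 2.033 -3.283
endloop
endfacet
facet normal -0.226 -0.245 0.943
outer loop
vertex -2.225 2.319 -2.887
vertex -2.857 1.998 -3.122
vertex -2.23 1.597 -3.076
endloop
endfacet
facet normal -0.928 -0.372 0.034
outer loop
vertex -2.857 1.998 -3.122
vertex -2.959 2.187 -3.837
vertex -2.683 1.515 -3.663
endloop
endfacet
facet normal -0.481 0.225 -0.847
outer loop
vertex -2.959 2.187 -3.837
vertex -2.39 2.623 -4.044
vertex -2.395 1.901 -4.233
endloop
endfacet
facet normal 0.496 0.721 -0.484
outer loop
vertex -2.39 2.623 -4.044
vertex -1.937 2.705 -3.457
vertex -1.763 2.222 -3.998
endloop
endfacet
facet normal 0.647 -0.688 0.329
outer loop
vertex -1.944 1.537 -3.763
vertex -1.661 2.033 -3.283
vertex -2.23 1.597 -3.076
endloop
endfacet
facet normal 0.044 -0.994 0.105
outer loop
vertex -1.944 1.537 -3.763
vertex -2.23 1.597 -3.076
vertex -2.683 1.515 -3.663
endloop
endfacet
facet normal -0.054 -0.814 -0.578
outer loop
vertex -1.944 1.537 -3.763
vertex -2.683 1.515 -3.663
vertex -2.395 1.901 -4.233
endloop
endfacet
facet normal 0.490 -0.396 -0.777
outer loop
vertex -1.944 1.537 -3.763
vertex -2.395 1.901 -4.233
vertex -1.763 2.222 -3.998
endloop
endfacet
facet normal 0.923 -0.318 -0.216
outer loop
vertex -1.944 1.537 -3.763
vertex -1.763 2.222 -3.998
vertex -1.661 2.033 -3.283
endloop
endfacet
facet normal 0.481 -0.225 0.847
outer loop
vertex -2.23 1.597 -3.076
vertex -1.661 2.033 -3.283
vertex -2.225 2.319 -2.887
endloop
endfacet
facet normal -0.496 -0.721 0.484
outer loop
vertex -2.683 1.515 -3.663
vertex -2.23 1.597 -3.076
vertex -2.857 1.998 -3.122
endloop
endfacet
facet normal -0.655 -0.430 -0.622
outer loop
vertex -2.395 1.901 -4.233
vertex -2.683 1.515 -3.663
vertex -2.959 2.187 -3.837
endloop
endfacet
facet normal 0.226 0.245 -0.943
outer loop
vertex -1.763 2.222 -3.998
vertex -2.395 1.901 -4.233
vertex -2.39 2.623 -4.044
endloop
endfacet
facet normal 0.928 0.372 -0.034
outer loop
vertex -1.661 2.033 -3.283
vertex -1.763 2.222 -3.998
vertex -1.937 2.705 -3.457
endloop
endfacet
facet normal -0.746 -0.459 0.483
outer loop
vertex -0.082 -0.354 1.95
vertex -0.875 0.261 1.31
vertex -0.086 -1.532 0.823
endloop
endfacet
facet normal 0.666 -0.517 0.538
outer loop
vertex 0.615 -1.101 0.37
vertex -0.082 -0.354 1.95
vertex -0.086 -1.532 0.823
endloop
endfacet
facet normal -0.745 -0.459 0.483
outer loop
vertex -0.086 -1.532 0.823
vertex -0.875 0.261 1.31
vertex -0.879 -0.917 0.184
endloop
endfacet
facet normal -0.003 -0.722 -0.692
outer loop
vertex -0.879 -0.917 0.184
vertex 0.615 -1.101 0.37
vertex -0.086 -1.532 0.823
endloop
endfacet
facet normal 0.002 0.723 0.691
outer loop
vertex -0.082 -0.354 1.95
vertex -0.174 0.692 0.857
vertex -0.875 0.261 1.31
endloop
endfacet
facet normal 0.666 -0.517 0.538
outer loop
vertex 0.619 0.077 1.496
vertex -0.082 -0.354 1.95
vertex 0.615 -1.101 0.37
endloop
endfacet
facet normal 0.003 0.723 0.691
outer loop
vertex 0.619 0.077 1.496
vertex -0.174 0.692 0.857
vertex -0.082 -0.354 1.95
endloop
endfacet
facet normal -0.666 0.517 -0.538
outer loop
vertex -0.875 0.261 1.31
vertex -0.174 0.692 0.857
vertex -0.879 -0.917 0.184
endloop
endfacet
facet normal -0.003 -0.723 -0.691
outer loop
vertex -0.178 -0.486 -0.27
vertex 0.615 -1.101 0.37
vertex -0.879 -0.917 0.184
endloop
endfacet
facet normal -0.666 0.517 -0.538
outer loop
vertex -0.879 -0.917 0.184
vertex -0.174 0.692 0.857
vertex -0.178 -0.486 -0.27
endloop
endfacet
facet normal 0.746 0.459 -0.483
outer loop
vertex -0.178 -0.486 -0.27
vertex 0.619 0.077 1.496
vertex 0.615 -1.101 0.37
endloop
endfacet
facet normal 0.745 0.459 -0.483
outer loop
vertex -0.174 0.692 0.857
vertex 0.619 0.077 1.496
vertex -0.178 -0.486 -0.27
endloop
endfacet

endsolid


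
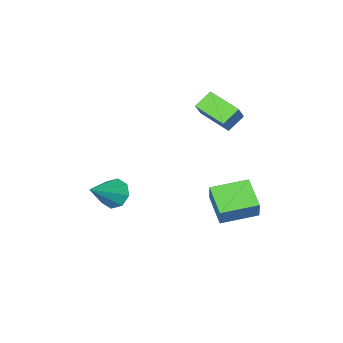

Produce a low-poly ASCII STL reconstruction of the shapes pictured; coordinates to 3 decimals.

solid 
facet normal -0.946 0.298 0.130
outer loop
vertex -3.908 2.727 -2.365
vertex -3.502 4.366 -3.168
vertex -4.227 2.228 -3.545
endloop
endfacet
facet normal -0.217 -0.877 0.429
outer loop
vertex -2.278 1.614 -3.812
vertex -3.908 2.727 -2.365
vertex -4.227 2.228 -3.545
endloop
endfacet
facet normal -0.946 0.298 0.130
outer loop
vertex -4.227 2.228 -3.545
vertex -3.502 4.366 -3.168
vertex -3.821 3.867 -4.348
endloop
endfacet
facet normal -0.242 -0.378 -0.894
outer loop
vertex -3.821 3.867 -4.348
vertex -2.278 1.614 -3.812
vertex -4.227 2.228 -3.545
endloop
endfacet
facet normal 0.242 0.378 0.894
outer loop
vertex -3.908 2.727 -2.365
vertex -1.553 3.752 -3.435
vertex -3.502 4.366 -3.168
endloop
endfacet
facet normal -0.217 -0.877 0.429
outer loop
vertex -1.959 2.113 -2.632
vertex -3.908 2.727 -2.365
vertex -2.278 1.614 -3.812
endloop
endfacet
facet normal 0.242 0.378 0.894
outer loop
vertex -1.959 2.113 -2.632
vertex -1.553 3.752 -3.435
vertex -3.908 2.727 -2.365
endloop
endfacet
facet normal 0.217 0.877 -0.429
outer loop
vertex -3.502 4.366 -3.168
vertex -1.553 3.752 -3.435
vertex -3.821 3.867 -4.348
endloop
endfacet
facet normal -0.242 -0.378 -0.894
outer loop
vertex -1.872 3.253 -4.615
vertex -2.278 1.614 -3.812
vertex -3.821 3.867 -4.348
endloop
endfacet
facet normal 0.217 0.877 -0.429
outer loop
vertex -3.821 3.867 -4.348
vertex -1.553 3.752 -3.435
vertex -1.872 3.253 -4.615
endloop
endfacet
facet normal 0.946 -0.298 -0.130
outer loop
vertex -1.872 3.253 -4.615
vertex -1.959 2.113 -2.632
vertex -2.278 1.614 -3.812
endloop
endfacet
facet normal 0.946 -0.298 -0.130
outer loop
vertex -1.553 3.752 -3.435
vertex -1.959 2.113 -2.632
vertex -1.872 3.253 -4.615
endloop
endfacet
facet normal -0.799 -0.216 -0.561
outer loop
vertex 2.812 -0.45 -3.6
vertex 2.247 -0.133 -2.918
vertex 2.668 0.252 -3.665
endloop
endfacet
facet normal 0.833 0.121 -0.540
outer loop
vertex 2.812 -0.45 -3.6
vertex 2.668 0.252 -3.665
vertex 3.893 0.313 -1.762
endloop
endfacet
facet normal -0.799 -0.216 -0.561
outer loop
vertex 2.668 0.252 -3.665
vertex 2.247 -0.133 -2.918
vertex 2.278 0.728 -3.293
endloop
endfacet
facet normal 0.549 0.745 -0.378
outer loop
vertex 2.668 0.252 -3.665
vertex 2.278 0.728 -3.293
vertex 3.893 0.313 -1.762
endloop
endfacet
facet normal -0.798 -0.216 -0.563
outer loop
vertex 2.278 0.728 -3.293
vertex 2.247 -0.133 -2.918
vertex 1.869 0.7 -2.702
endloop
endfacet
facet normal 0.126 0.983 0.134
outer loop
vertex 2.278 0.728 -3.293
vertex 1.869 0.7 -2.702
vertex 3.893 0.313 -1.762
endloop
endfacet
facet normal -0.799 -0.217 -0.561
outer loop
vertex 1.869 0.7 -2.702
vertex 2.247 -0.133 -2.918
vertex 1.683 0.184 -2.237
endloop
endfacet
facet normal -0.190 0.694 0.694
outer loop
vertex 1.869 0.7 -2.702
vertex 1.683 0.184 -2.237
vertex 3.893 0.313 -1.762
endloop
endfacet
facet normal -0.799 -0.217 -0.561
outer loop
vertex 1.683 0.184 -2.237
vertex 2.247 -0.133 -2.918
vertex 1.827 -0.518 -2.171
endloop
endfacet
facet normal -0.213 0.048 0.976
outer loop
vertex 1.683 0.184 -2.237
vertex 1.827 -0.518 -2.171
vertex 3.893 0.313 -1.762
endloop
endfacet
facet normal -0.799 -0.216 -0.561
outer loop
vertex 1.827 -0.518 -2.171
vertex 2.247 -0.133 -2.918
vertex 2.217 -0.994 -2.543
endloop
endfacet
facet normal 0.071 -0.577 0.813
outer loop
vertex 1.827 -0.518 -2.171
vertex 2.217 -0.994 -2.543
vertex 3.893 0.313 -1.762
endloop
endfacet
facet normal -0.799 -0.216 -0.561
outer loop
vertex 2.217 -0.994 -2.543
vertex 2.247 -0.133 -2.918
vertex 2.625 -0.966 -3.135
endloop
endfacet
facet normal 0.495 -0.815 0.302
outer loop
vertex 2.217 -0.994 -2.543
vertex 2.625 -0.966 -3.135
vertex 3.893 0.313 -1.762
endloop
endfacet
facet normal -0.799 -0.216 -0.561
outer loop
vertex 2.625 -0.966 -3.135
vertex 2.247 -0.133 -2.918
vertex 2.812 -0.45 -3.6
endloop
endfacet
facet normal 0.810 -0.526 -0.258
outer loop
vertex 2.625 -0.966 -3.135
vertex 2.812 -0.45 -3.6
vertex 3.893 0.313 -1.762
endloop
endfacet
facet normal -0.807 -0.084 0.584
outer loop
vertex -3.082 0.336 3.126
vertex -3.683 2.029 2.54
vertex -3.818 -0.309 2.016
endloop
endfacet
facet normal 0.318 -0.896 0.310
outer loop
vertex -2.857 -0.209 1.32
vertex -3.082 0.336 3.126
vertex -3.818 -0.309 2.016
endloop
endfacet
facet normal -0.807 -0.084 0.584
outer loop
vertex -3.818 -0.309 2.016
vertex -3.683 2.029 2.54
vertex -4.419 1.384 1.43
endloop
endfacet
facet normal -0.498 -0.436 -0.750
outer loop
vertex -4.419 1.384 1.43
vertex -2.857 -0.209 1.32
vertex -3.818 -0.309 2.016
endloop
endfacet
facet normal 0.498 0.436 0.750
outer loop
vertex -3.082 0.336 3.126
vertex -2.722 2.129 1.844
vertex -3.683 2.029 2.54
endloop
endfacet
facet normal 0.318 -0.896 0.310
outer loop
vertex -2.121 0.436 2.43
vertex -3.082 0.336 3.126
vertex -2.857 -0.209 1.32
endloop
endfacet
facet normal 0.498 0.436 0.750
outer loop
vertex -2.121 0.436 2.43
vertex -2.722 2.129 1.844
vertex -3.082 0.336 3.126
endloop
endfacet
facet normal -0.318 0.896 -0.310
outer loop
vertex -3.683 2.029 2.54
vertex -2.722 2.129 1.844
vertex -4.419 1.384 1.43
endloop
endfacet
facet normal -0.498 -0.436 -0.750
outer loop
vertex -3.458 1.484 0.734
vertex -2.857 -0.209 1.32
vertex -4.419 1.384 1.43
endloop
endfacet
facet normal -0.318 0.896 -0.310
outer loop
vertex -4.419 1.384 1.43
vertex -2.722 2.129 1.844
vertex -3.458 1.484 0.734
endloop
endfacet
facet normal 0.807 0.084 -0.584
outer loop
vertex -3.458 1.484 0.734
vertex -2.121 0.436 2.43
vertex -2.857 -0.209 1.32
endloop
endfacet
facet normal 0.807 0.084 -0.584
outer loop
vertex -2.722 2.129 1.844
vertex -2.121 0.436 2.43
vertex -3.458 1.484 0.734
endloop
endfacet

endsolid


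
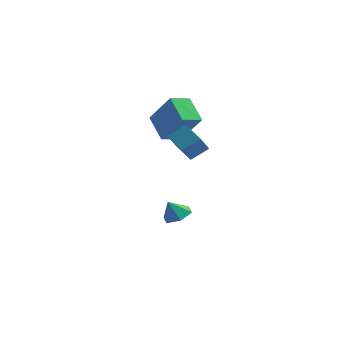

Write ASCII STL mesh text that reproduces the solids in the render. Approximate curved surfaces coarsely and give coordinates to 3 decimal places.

solid 
facet normal -0.808 0.350 0.473
outer loop
vertex 1.133 -3.469 2.626
vertex 1.746 -2.859 3.222
vertex 1.028 -2.455 1.696
endloop
endfacet
facet normal -0.584 -0.581 -0.567
outer loop
vertex 2.014 -2.881 1.118
vertex 1.133 -3.469 2.626
vertex 1.028 -2.455 1.696
endloop
endfacet
facet normal -0.809 0.349 0.473
outer loop
vertex 1.028 -2.455 1.696
vertex 1.746 -2.859 3.222
vertex 1.64 -1.845 2.292
endloop
endfacet
facet normal -0.077 0.735 -0.673
outer loop
vertex 1.64 -1.845 2.292
vertex 2.014 -2.881 1.118
vertex 1.028 -2.455 1.696
endloop
endfacet
facet normal 0.077 -0.735 0.673
outer loop
vertex 1.133 -3.469 2.626
vertex 2.732 -3.285 2.644
vertex 1.746 -2.859 3.222
endloop
endfacet
facet normal -0.583 -0.581 -0.567
outer loop
vertex 2.12 -3.895 2.048
vertex 1.133 -3.469 2.626
vertex 2.014 -2.881 1.118
endloop
endfacet
facet normal 0.077 -0.735 0.673
outer loop
vertex 2.12 -3.895 2.048
vertex 2.732 -3.285 2.644
vertex 1.133 -3.469 2.626
endloop
endfacet
facet normal 0.584 0.581 0.567
outer loop
vertex 1.746 -2.859 3.222
vertex 2.732 -3.285 2.644
vertex 1.64 -1.845 2.292
endloop
endfacet
facet normal -0.077 0.735 -0.673
outer loop
vertex 2.627 -2.271 1.714
vertex 2.014 -2.881 1.118
vertex 1.64 -1.845 2.292
endloop
endfacet
facet normal 0.583 0.581 0.568
outer loop
vertex 1.64 -1.845 2.292
vertex 2.732 -3.285 2.644
vertex 2.627 -2.271 1.714
endloop
endfacet
facet normal 0.808 -0.350 -0.473
outer loop
vertex 2.627 -2.271 1.714
vertex 2.12 -3.895 2.048
vertex 2.014 -2.881 1.118
endloop
endfacet
facet normal 0.809 -0.350 -0.473
outer loop
vertex 2.732 -3.285 2.644
vertex 2.12 -3.895 2.048
vertex 2.627 -2.271 1.714
endloop
endfacet
facet normal 0.337 0.327 -0.883
outer loop
vertex 0.027 1.069 -4.043
vertex -0.713 1.022 -4.343
vertex -0.464 1.699 -3.997
endloop
endfacet
facet normal 0.410 0.255 0.876
outer loop
vertex 0.027 1.069 -4.043
vertex -0.464 1.699 -3.997
vertex -1.067 0.678 -3.417
endloop
endfacet
facet normal 0.337 0.327 -0.883
outer loop
vertex -0.464 1.699 -3.997
vertex -0.713 1.022 -4.343
vertex -1.204 1.652 -4.297
endloop
endfacet
facet normal -0.332 0.606 0.723
outer loop
vertex -0.464 1.699 -3.997
vertex -1.204 1.652 -4.297
vertex -1.067 0.678 -3.417
endloop
endfacet
facet normal 0.338 0.328 -0.882
outer loop
vertex -1.204 1.652 -4.297
vertex -0.713 1.022 -4.343
vertex -1.453 0.975 -4.644
endloop
endfacet
facet normal -0.927 0.170 0.333
outer loop
vertex -1.204 1.652 -4.297
vertex -1.453 0.975 -4.644
vertex -1.067 0.678 -3.417
endloop
endfacet
facet normal 0.338 0.328 -0.882
outer loop
vertex -1.453 0.975 -4.644
vertex -0.713 1.022 -4.343
vertex -0.962 0.346 -4.69
endloop
endfacet
facet normal -0.781 -0.617 0.096
outer loop
vertex -1.453 0.975 -4.644
vertex -0.962 0.346 -4.69
vertex -1.067 0.678 -3.417
endloop
endfacet
facet normal 0.338 0.328 -0.882
outer loop
vertex -0.962 0.346 -4.69
vertex -0.713 1.022 -4.343
vertex -0.222 0.392 -4.389
endloop
endfacet
facet normal -0.041 -0.968 0.249
outer loop
vertex -0.962 0.346 -4.69
vertex -0.222 0.392 -4.389
vertex -1.067 0.678 -3.417
endloop
endfacet
facet normal 0.337 0.327 -0.883
outer loop
vertex -0.222 0.392 -4.389
vertex -0.713 1.022 -4.343
vertex 0.027 1.069 -4.043
endloop
endfacet
facet normal 0.556 -0.531 0.639
outer loop
vertex -0.222 0.392 -4.389
vertex 0.027 1.069 -4.043
vertex -1.067 0.678 -3.417
endloop
endfacet
facet normal -0.644 0.463 0.609
outer loop
vertex -1.998 2.666 2.69
vertex -1.478 3.709 2.448
vertex -3.304 2.948 1.095
endloop
endfacet
facet normal -0.437 -0.876 0.203
outer loop
vertex -2.222 2.171 0.072
vertex -1.998 2.666 2.69
vertex -3.304 2.948 1.095
endloop
endfacet
facet normal -0.644 0.462 0.610
outer loop
vertex -3.304 2.948 1.095
vertex -1.478 3.709 2.448
vertex -2.784 3.991 0.854
endloop
endfacet
facet normal -0.627 0.136 -0.767
outer loop
vertex -2.784 3.991 0.854
vertex -2.222 2.171 0.072
vertex -3.304 2.948 1.095
endloop
endfacet
facet normal 0.628 -0.135 0.767
outer loop
vertex -1.998 2.666 2.69
vertex -0.396 2.932 1.425
vertex -1.478 3.709 2.448
endloop
endfacet
facet normal -0.437 -0.876 0.203
outer loop
vertex -0.916 1.889 1.666
vertex -1.998 2.666 2.69
vertex -2.222 2.171 0.072
endloop
endfacet
facet normal 0.628 -0.136 0.766
outer loop
vertex -0.916 1.889 1.666
vertex -0.396 2.932 1.425
vertex -1.998 2.666 2.69
endloop
endfacet
facet normal 0.437 0.876 -0.203
outer loop
vertex -1.478 3.709 2.448
vertex -0.396 2.932 1.425
vertex -2.784 3.991 0.854
endloop
endfacet
facet normal -0.628 0.135 -0.766
outer loop
vertex -1.702 3.214 -0.17
vertex -2.222 2.171 0.072
vertex -2.784 3.991 0.854
endloop
endfacet
facet normal 0.437 0.876 -0.203
outer loop
vertex -2.784 3.991 0.854
vertex -0.396 2.932 1.425
vertex -1.702 3.214 -0.17
endloop
endfacet
facet normal 0.644 -0.462 -0.609
outer loop
vertex -1.702 3.214 -0.17
vertex -0.916 1.889 1.666
vertex -2.222 2.171 0.072
endloop
endfacet
facet normal 0.644 -0.462 -0.609
outer loop
vertex -0.396 2.932 1.425
vertex -0.916 1.889 1.666
vertex -1.702 3.214 -0.17
endloop
endfacet

endsolid


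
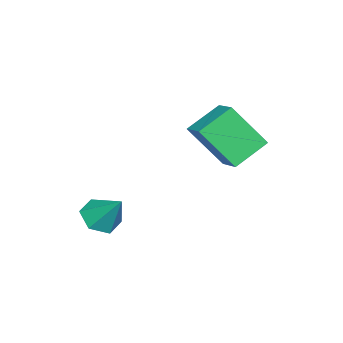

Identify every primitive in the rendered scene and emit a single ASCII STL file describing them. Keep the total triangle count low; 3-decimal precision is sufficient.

solid 
facet normal -0.678 0.539 0.500
outer loop
vertex -1.319 1.283 2.892
vertex -0.569 1.884 3.261
vertex -1.493 2.352 1.505
endloop
endfacet
facet normal -0.728 -0.584 -0.359
outer loop
vertex -0.591 1.636 0.839
vertex -1.319 1.283 2.892
vertex -1.493 2.352 1.505
endloop
endfacet
facet normal -0.678 0.539 0.500
outer loop
vertex -1.493 2.352 1.505
vertex -0.569 1.884 3.261
vertex -0.743 2.953 1.874
endloop
endfacet
facet normal -0.099 0.608 -0.788
outer loop
vertex -0.743 2.953 1.874
vertex -0.591 1.636 0.839
vertex -1.493 2.352 1.505
endloop
endfacet
facet normal 0.099 -0.608 0.788
outer loop
vertex -1.319 1.283 2.892
vertex 0.333 1.168 2.595
vertex -0.569 1.884 3.261
endloop
endfacet
facet normal -0.728 -0.584 -0.359
outer loop
vertex -0.417 0.567 2.226
vertex -1.319 1.283 2.892
vertex -0.591 1.636 0.839
endloop
endfacet
facet normal 0.099 -0.608 0.788
outer loop
vertex -0.417 0.567 2.226
vertex 0.333 1.168 2.595
vertex -1.319 1.283 2.892
endloop
endfacet
facet normal 0.728 0.584 0.359
outer loop
vertex -0.569 1.884 3.261
vertex 0.333 1.168 2.595
vertex -0.743 2.953 1.874
endloop
endfacet
facet normal -0.099 0.608 -0.788
outer loop
vertex 0.159 2.237 1.208
vertex -0.591 1.636 0.839
vertex -0.743 2.953 1.874
endloop
endfacet
facet normal 0.728 0.584 0.359
outer loop
vertex -0.743 2.953 1.874
vertex 0.333 1.168 2.595
vertex 0.159 2.237 1.208
endloop
endfacet
facet normal 0.678 -0.539 -0.500
outer loop
vertex 0.159 2.237 1.208
vertex -0.417 0.567 2.226
vertex -0.591 1.636 0.839
endloop
endfacet
facet normal 0.678 -0.539 -0.500
outer loop
vertex 0.333 1.168 2.595
vertex -0.417 0.567 2.226
vertex 0.159 2.237 1.208
endloop
endfacet
facet normal -0.258 -0.609 -0.750
outer loop
vertex 2.31 -1.528 -0.863
vertex 1.634 -1.413 -0.724
vertex 1.973 -1.0 -1.176
endloop
endfacet
facet normal 0.868 0.481 -0.122
outer loop
vertex 2.31 -1.528 -0.863
vertex 1.973 -1.0 -1.176
vertex 1.966 -0.627 0.244
endloop
endfacet
facet normal -0.259 -0.609 -0.750
outer loop
vertex 1.973 -1.0 -1.176
vertex 1.634 -1.413 -0.724
vertex 1.297 -0.884 -1.037
endloop
endfacet
facet normal 0.113 0.961 -0.252
outer loop
vertex 1.973 -1.0 -1.176
vertex 1.297 -0.884 -1.037
vertex 1.966 -0.627 0.244
endloop
endfacet
facet normal -0.258 -0.609 -0.750
outer loop
vertex 1.297 -0.884 -1.037
vertex 1.634 -1.413 -0.724
vertex 0.957 -1.297 -0.585
endloop
endfacet
facet normal -0.646 0.739 0.189
outer loop
vertex 1.297 -0.884 -1.037
vertex 0.957 -1.297 -0.585
vertex 1.966 -0.627 0.244
endloop
endfacet
facet normal -0.258 -0.609 -0.750
outer loop
vertex 0.957 -1.297 -0.585
vertex 1.634 -1.413 -0.724
vertex 1.294 -1.825 -0.272
endloop
endfacet
facet normal -0.649 0.037 0.760
outer loop
vertex 0.957 -1.297 -0.585
vertex 1.294 -1.825 -0.272
vertex 1.966 -0.627 0.244
endloop
endfacet
facet normal -0.259 -0.609 -0.750
outer loop
vertex 1.294 -1.825 -0.272
vertex 1.634 -1.413 -0.724
vertex 1.97 -1.941 -0.411
endloop
endfacet
facet normal 0.107 -0.443 0.890
outer loop
vertex 1.294 -1.825 -0.272
vertex 1.97 -1.941 -0.411
vertex 1.966 -0.627 0.244
endloop
endfacet
facet normal -0.258 -0.609 -0.750
outer loop
vertex 1.97 -1.941 -0.411
vertex 1.634 -1.413 -0.724
vertex 2.31 -1.528 -0.863
endloop
endfacet
facet normal 0.866 -0.221 0.449
outer loop
vertex 1.97 -1.941 -0.411
vertex 2.31 -1.528 -0.863
vertex 1.966 -0.627 0.244
endloop
endfacet

endsolid


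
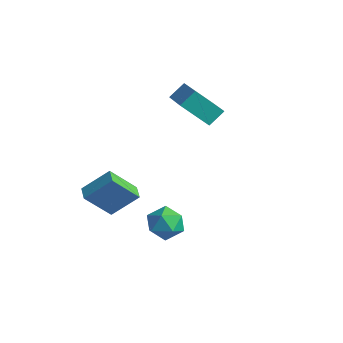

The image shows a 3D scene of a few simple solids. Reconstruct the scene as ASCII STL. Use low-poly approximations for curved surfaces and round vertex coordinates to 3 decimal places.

solid 
facet normal -0.864 0.397 -0.310
outer loop
vertex -3.118 3.742 3.753
vertex -2.105 4.809 2.297
vertex -3.257 2.861 3.011
endloop
endfacet
facet normal -0.489 -0.515 0.704
outer loop
vertex -1.495 2.051 3.643
vertex -3.118 3.742 3.753
vertex -3.257 2.861 3.011
endloop
endfacet
facet normal -0.864 0.397 -0.310
outer loop
vertex -3.257 2.861 3.011
vertex -2.105 4.809 2.297
vertex -2.244 3.928 1.555
endloop
endfacet
facet normal -0.120 -0.759 -0.640
outer loop
vertex -2.244 3.928 1.555
vertex -1.495 2.051 3.643
vertex -3.257 2.861 3.011
endloop
endfacet
facet normal 0.120 0.759 0.640
outer loop
vertex -3.118 3.742 3.753
vertex -0.343 3.999 2.929
vertex -2.105 4.809 2.297
endloop
endfacet
facet normal -0.489 -0.515 0.704
outer loop
vertex -1.356 2.932 4.385
vertex -3.118 3.742 3.753
vertex -1.495 2.051 3.643
endloop
endfacet
facet normal 0.120 0.759 0.640
outer loop
vertex -1.356 2.932 4.385
vertex -0.343 3.999 2.929
vertex -3.118 3.742 3.753
endloop
endfacet
facet normal 0.489 0.515 -0.704
outer loop
vertex -2.105 4.809 2.297
vertex -0.343 3.999 2.929
vertex -2.244 3.928 1.555
endloop
endfacet
facet normal -0.120 -0.759 -0.640
outer loop
vertex -0.482 3.118 2.187
vertex -1.495 2.051 3.643
vertex -2.244 3.928 1.555
endloop
endfacet
facet normal 0.489 0.515 -0.704
outer loop
vertex -2.244 3.928 1.555
vertex -0.343 3.999 2.929
vertex -0.482 3.118 2.187
endloop
endfacet
facet normal 0.864 -0.397 0.310
outer loop
vertex -0.482 3.118 2.187
vertex -1.356 2.932 4.385
vertex -1.495 2.051 3.643
endloop
endfacet
facet normal 0.864 -0.397 0.310
outer loop
vertex -0.343 3.999 2.929
vertex -1.356 2.932 4.385
vertex -0.482 3.118 2.187
endloop
endfacet
facet normal -0.857 0.506 0.098
outer loop
vertex -3.153 -1.214 -0.693
vertex -2.578 0.069 -2.279
vertex -3.994 -2.394 -1.953
endloop
endfacet
facet normal -0.272 -0.605 0.748
outer loop
vertex -3.222 -2.849 -2.041
vertex -3.153 -1.214 -0.693
vertex -3.994 -2.394 -1.953
endloop
endfacet
facet normal -0.857 0.506 0.098
outer loop
vertex -3.994 -2.394 -1.953
vertex -2.578 0.069 -2.279
vertex -3.418 -1.111 -3.539
endloop
endfacet
facet normal -0.437 -0.615 -0.656
outer loop
vertex -3.418 -1.111 -3.539
vertex -3.222 -2.849 -2.041
vertex -3.994 -2.394 -1.953
endloop
endfacet
facet normal 0.437 0.615 0.656
outer loop
vertex -3.153 -1.214 -0.693
vertex -1.806 -0.386 -2.367
vertex -2.578 0.069 -2.279
endloop
endfacet
facet normal -0.272 -0.605 0.748
outer loop
vertex -2.382 -1.669 -0.781
vertex -3.153 -1.214 -0.693
vertex -3.222 -2.849 -2.041
endloop
endfacet
facet normal 0.438 0.615 0.656
outer loop
vertex -2.382 -1.669 -0.781
vertex -1.806 -0.386 -2.367
vertex -3.153 -1.214 -0.693
endloop
endfacet
facet normal 0.272 0.605 -0.748
outer loop
vertex -2.578 0.069 -2.279
vertex -1.806 -0.386 -2.367
vertex -3.418 -1.111 -3.539
endloop
endfacet
facet normal -0.438 -0.615 -0.656
outer loop
vertex -2.647 -1.566 -3.627
vertex -3.222 -2.849 -2.041
vertex -3.418 -1.111 -3.539
endloop
endfacet
facet normal 0.272 0.605 -0.748
outer loop
vertex -3.418 -1.111 -3.539
vertex -1.806 -0.386 -2.367
vertex -2.647 -1.566 -3.627
endloop
endfacet
facet normal 0.857 -0.505 -0.098
outer loop
vertex -2.647 -1.566 -3.627
vertex -2.382 -1.669 -0.781
vertex -3.222 -2.849 -2.041
endloop
endfacet
facet normal 0.857 -0.506 -0.098
outer loop
vertex -1.806 -0.386 -2.367
vertex -2.382 -1.669 -0.781
vertex -2.647 -1.566 -3.627
endloop
endfacet
facet normal -0.624 0.727 0.287
outer loop
vertex 1.779 -2.197 -0.685
vertex 2.267 -2.145 0.245
vertex 2.595 -1.547 -0.556
endloop
endfacet
facet normal -0.524 0.741 -0.420
outer loop
vertex 1.779 -2.197 -0.685
vertex 2.595 -1.547 -0.556
vertex 2.506 -2.11 -1.439
endloop
endfacet
facet normal -0.722 0.108 -0.684
outer loop
vertex 1.779 -2.197 -0.685
vertex 2.506 -2.11 -1.439
vertex 2.124 -3.056 -1.185
endloop
endfacet
facet normal -0.944 -0.298 -0.140
outer loop
vertex 1.779 -2.197 -0.685
vertex 2.124 -3.056 -1.185
vertex 1.976 -3.077 -0.144
endloop
endfacet
facet normal -0.884 0.084 0.459
outer loop
vertex 1.779 -2.197 -0.685
vertex 1.976 -3.077 -0.144
vertex 2.267 -2.145 0.245
endloop
endfacet
facet normal 0.174 0.822 -0.542
outer loop
vertex 2.506 -2.11 -1.439
vertex 2.595 -1.547 -0.556
vertex 3.444 -2.003 -0.976
endloop
endfacet
facet normal 0.011 0.799 0.601
outer loop
vertex 2.595 -1.547 -0.556
vertex 2.267 -2.145 0.245
vertex 3.296 -2.024 0.065
endloop
endfacet
facet normal -0.407 -0.241 0.881
outer loop
vertex 2.267 -2.145 0.245
vertex 1.976 -3.077 -0.144
vertex 2.914 -2.97 0.319
endloop
endfacet
facet normal -0.505 -0.858 -0.089
outer loop
vertex 1.976 -3.077 -0.144
vertex 2.124 -3.056 -1.185
vertex 2.825 -3.533 -0.564
endloop
endfacet
facet normal -0.146 -0.201 -0.969
outer loop
vertex 2.124 -3.056 -1.185
vertex 2.506 -2.11 -1.439
vertex 3.153 -2.935 -1.365
endloop
endfacet
facet normal 0.944 0.298 0.140
outer loop
vertex 3.641 -2.883 -0.435
vertex 3.444 -2.003 -0.976
vertex 3.296 -2.024 0.065
endloop
endfacet
facet normal 0.722 -0.108 0.684
outer loop
vertex 3.641 -2.883 -0.435
vertex 3.296 -2.024 0.065
vertex 2.914 -2.97 0.319
endloop
endfacet
facet normal 0.524 -0.741 0.420
outer loop
vertex 3.641 -2.883 -0.435
vertex 2.914 -2.97 0.319
vertex 2.825 -3.533 -0.564
endloop
endfacet
facet normal 0.624 -0.727 -0.287
outer loop
vertex 3.641 -2.883 -0.435
vertex 2.825 -3.533 -0.564
vertex 3.153 -2.935 -1.365
endloop
endfacet
facet normal 0.884 -0.084 -0.459
outer loop
vertex 3.641 -2.883 -0.435
vertex 3.153 -2.935 -1.365
vertex 3.444 -2.003 -0.976
endloop
endfacet
facet normal 0.505 0.858 0.089
outer loop
vertex 3.296 -2.024 0.065
vertex 3.444 -2.003 -0.976
vertex 2.595 -1.547 -0.556
endloop
endfacet
facet normal 0.146 0.201 0.969
outer loop
vertex 2.914 -2.97 0.319
vertex 3.296 -2.024 0.065
vertex 2.267 -2.145 0.245
endloop
endfacet
facet normal -0.174 -0.822 0.542
outer loop
vertex 2.825 -3.533 -0.564
vertex 2.914 -2.97 0.319
vertex 1.976 -3.077 -0.144
endloop
endfacet
facet normal -0.011 -0.799 -0.601
outer loop
vertex 3.153 -2.935 -1.365
vertex 2.825 -3.533 -0.564
vertex 2.124 -3.056 -1.185
endloop
endfacet
facet normal 0.407 0.241 -0.881
outer loop
vertex 3.444 -2.003 -0.976
vertex 3.153 -2.935 -1.365
vertex 2.506 -2.11 -1.439
endloop
endfacet

endsolid


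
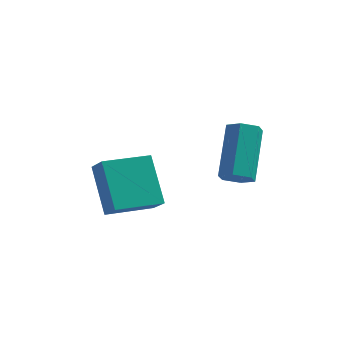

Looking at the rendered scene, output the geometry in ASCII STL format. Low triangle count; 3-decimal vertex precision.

solid 
facet normal -0.428 0.380 0.820
outer loop
vertex -3.575 -4.171 -2.527
vertex -2.527 -2.923 -2.558
vertex -4.223 -3.641 -3.11
endloop
endfacet
facet normal -0.643 -0.766 0.019
outer loop
vertex -3.393 -4.377 -4.702
vertex -3.575 -4.171 -2.527
vertex -4.223 -3.641 -3.11
endloop
endfacet
facet normal -0.428 0.380 0.820
outer loop
vertex -4.223 -3.641 -3.11
vertex -2.527 -2.923 -2.558
vertex -3.174 -2.393 -3.141
endloop
endfacet
facet normal -0.635 0.520 -0.571
outer loop
vertex -3.174 -2.393 -3.141
vertex -3.393 -4.377 -4.702
vertex -4.223 -3.641 -3.11
endloop
endfacet
facet normal 0.635 -0.519 0.571
outer loop
vertex -3.575 -4.171 -2.527
vertex -1.697 -3.659 -4.15
vertex -2.527 -2.923 -2.558
endloop
endfacet
facet normal -0.644 -0.765 0.019
outer loop
vertex -2.746 -4.907 -4.119
vertex -3.575 -4.171 -2.527
vertex -3.393 -4.377 -4.702
endloop
endfacet
facet normal 0.635 -0.520 0.571
outer loop
vertex -2.746 -4.907 -4.119
vertex -1.697 -3.659 -4.15
vertex -3.575 -4.171 -2.527
endloop
endfacet
facet normal 0.643 0.765 -0.018
outer loop
vertex -2.527 -2.923 -2.558
vertex -1.697 -3.659 -4.15
vertex -3.174 -2.393 -3.141
endloop
endfacet
facet normal -0.636 0.520 -0.571
outer loop
vertex -2.345 -3.129 -4.733
vertex -3.393 -4.377 -4.702
vertex -3.174 -2.393 -3.141
endloop
endfacet
facet normal 0.643 0.765 -0.019
outer loop
vertex -3.174 -2.393 -3.141
vertex -1.697 -3.659 -4.15
vertex -2.345 -3.129 -4.733
endloop
endfacet
facet normal 0.428 -0.380 -0.820
outer loop
vertex -2.345 -3.129 -4.733
vertex -2.746 -4.907 -4.119
vertex -3.393 -4.377 -4.702
endloop
endfacet
facet normal 0.428 -0.380 -0.820
outer loop
vertex -1.697 -3.659 -4.15
vertex -2.746 -4.907 -4.119
vertex -2.345 -3.129 -4.733
endloop
endfacet
facet normal 0.155 -0.616 -0.773
outer loop
vertex 0.279 -1.615 -3.507
vertex -0.274 -1.479 -3.726
vertex 0.21 -1.148 -3.893
endloop
endfacet
facet normal 0.981 0.186 0.049
outer loop
vertex 0.279 -1.615 -3.507
vertex 0.21 -1.148 -3.893
vertex -0.053 -0.297 -1.854
endloop
endfacet
facet normal 0.981 0.186 0.049
outer loop
vertex -0.053 -0.297 -1.854
vertex 0.21 -1.148 -3.893
vertex -0.122 0.17 -2.241
endloop
endfacet
facet normal -0.155 0.617 0.772
outer loop
vertex -0.053 -0.297 -1.854
vertex -0.122 0.17 -2.241
vertex -0.606 -0.161 -2.074
endloop
endfacet
facet normal 0.156 -0.617 -0.772
outer loop
vertex 0.21 -1.148 -3.893
vertex -0.274 -1.479 -3.726
vertex -0.342 -1.012 -4.113
endloop
endfacet
facet normal 0.395 0.755 -0.523
outer loop
vertex 0.21 -1.148 -3.893
vertex -0.342 -1.012 -4.113
vertex -0.122 0.17 -2.241
endloop
endfacet
facet normal 0.394 0.756 -0.523
outer loop
vertex -0.122 0.17 -2.241
vertex -0.342 -1.012 -4.113
vertex -0.674 0.306 -2.46
endloop
endfacet
facet normal -0.155 0.616 0.772
outer loop
vertex -0.122 0.17 -2.241
vertex -0.674 0.306 -2.46
vertex -0.606 -0.161 -2.074
endloop
endfacet
facet normal 0.155 -0.617 -0.772
outer loop
vertex -0.342 -1.012 -4.113
vertex -0.274 -1.479 -3.726
vertex -0.827 -1.343 -3.946
endloop
endfacet
facet normal -0.587 0.571 -0.573
outer loop
vertex -0.342 -1.012 -4.113
vertex -0.827 -1.343 -3.946
vertex -0.674 0.306 -2.46
endloop
endfacet
facet normal -0.587 0.571 -0.573
outer loop
vertex -0.674 0.306 -2.46
vertex -0.827 -1.343 -3.946
vertex -1.159 -0.025 -2.293
endloop
endfacet
facet normal -0.154 0.616 0.772
outer loop
vertex -0.674 0.306 -2.46
vertex -1.159 -0.025 -2.293
vertex -0.606 -0.161 -2.074
endloop
endfacet
facet normal 0.155 -0.617 -0.772
outer loop
vertex -0.827 -1.343 -3.946
vertex -0.274 -1.479 -3.726
vertex -0.758 -1.81 -3.559
endloop
endfacet
facet normal -0.981 -0.186 -0.049
outer loop
vertex -0.827 -1.343 -3.946
vertex -0.758 -1.81 -3.559
vertex -1.159 -0.025 -2.293
endloop
endfacet
facet normal -0.981 -0.186 -0.049
outer loop
vertex -1.159 -0.025 -2.293
vertex -0.758 -1.81 -3.559
vertex -1.09 -0.492 -1.907
endloop
endfacet
facet normal -0.155 0.616 0.773
outer loop
vertex -1.159 -0.025 -2.293
vertex -1.09 -0.492 -1.907
vertex -0.606 -0.161 -2.074
endloop
endfacet
facet normal 0.155 -0.616 -0.772
outer loop
vertex -0.758 -1.81 -3.559
vertex -0.274 -1.479 -3.726
vertex -0.206 -1.946 -3.34
endloop
endfacet
facet normal -0.394 -0.755 0.524
outer loop
vertex -0.758 -1.81 -3.559
vertex -0.206 -1.946 -3.34
vertex -1.09 -0.492 -1.907
endloop
endfacet
facet normal -0.395 -0.755 0.523
outer loop
vertex -1.09 -0.492 -1.907
vertex -0.206 -1.946 -3.34
vertex -0.538 -0.628 -1.687
endloop
endfacet
facet normal -0.156 0.617 0.772
outer loop
vertex -1.09 -0.492 -1.907
vertex -0.538 -0.628 -1.687
vertex -0.606 -0.161 -2.074
endloop
endfacet
facet normal 0.154 -0.616 -0.772
outer loop
vertex -0.206 -1.946 -3.34
vertex -0.274 -1.479 -3.726
vertex 0.279 -1.615 -3.507
endloop
endfacet
facet normal 0.587 -0.571 0.573
outer loop
vertex -0.206 -1.946 -3.34
vertex 0.279 -1.615 -3.507
vertex -0.538 -0.628 -1.687
endloop
endfacet
facet normal 0.587 -0.571 0.573
outer loop
vertex -0.538 -0.628 -1.687
vertex 0.279 -1.615 -3.507
vertex -0.053 -0.297 -1.854
endloop
endfacet
facet normal -0.155 0.617 0.772
outer loop
vertex -0.538 -0.628 -1.687
vertex -0.053 -0.297 -1.854
vertex -0.606 -0.161 -2.074
endloop
endfacet

endsolid
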